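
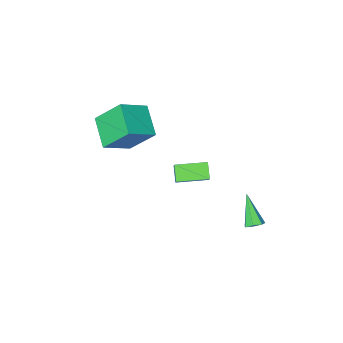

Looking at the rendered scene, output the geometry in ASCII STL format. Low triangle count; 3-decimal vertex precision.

solid 
facet normal -0.879 0.476 0.031
outer loop
vertex -1.866 2.327 2.321
vertex -1.582 2.806 3.016
vertex -1.532 2.981 1.734
endloop
endfacet
facet normal -0.319 -0.538 -0.781
outer loop
vertex -0.118 2.214 1.684
vertex -1.866 2.327 2.321
vertex -1.532 2.981 1.734
endloop
endfacet
facet normal -0.879 0.476 0.031
outer loop
vertex -1.532 2.981 1.734
vertex -1.582 2.806 3.016
vertex -1.248 3.46 2.429
endloop
endfacet
facet normal 0.355 0.696 -0.625
outer loop
vertex -1.248 3.46 2.429
vertex -0.118 2.214 1.684
vertex -1.532 2.981 1.734
endloop
endfacet
facet normal -0.355 -0.696 0.625
outer loop
vertex -1.866 2.327 2.321
vertex -0.168 2.039 2.966
vertex -1.582 2.806 3.016
endloop
endfacet
facet normal -0.319 -0.538 -0.781
outer loop
vertex -0.452 1.56 2.271
vertex -1.866 2.327 2.321
vertex -0.118 2.214 1.684
endloop
endfacet
facet normal -0.355 -0.696 0.625
outer loop
vertex -0.452 1.56 2.271
vertex -0.168 2.039 2.966
vertex -1.866 2.327 2.321
endloop
endfacet
facet normal 0.319 0.538 0.781
outer loop
vertex -1.582 2.806 3.016
vertex -0.168 2.039 2.966
vertex -1.248 3.46 2.429
endloop
endfacet
facet normal 0.355 0.696 -0.625
outer loop
vertex 0.166 2.693 2.379
vertex -0.118 2.214 1.684
vertex -1.248 3.46 2.429
endloop
endfacet
facet normal 0.319 0.538 0.781
outer loop
vertex -1.248 3.46 2.429
vertex -0.168 2.039 2.966
vertex 0.166 2.693 2.379
endloop
endfacet
facet normal 0.879 -0.476 -0.031
outer loop
vertex 0.166 2.693 2.379
vertex -0.452 1.56 2.271
vertex -0.118 2.214 1.684
endloop
endfacet
facet normal 0.879 -0.476 -0.031
outer loop
vertex -0.168 2.039 2.966
vertex -0.452 1.56 2.271
vertex 0.166 2.693 2.379
endloop
endfacet
facet normal -0.438 0.494 0.751
outer loop
vertex -1.372 -2.16 3.407
vertex 0.132 -2.24 4.338
vertex -0.837 -0.58 2.679
endloop
endfacet
facet normal -0.850 0.045 -0.526
outer loop
vertex 0.048 -1.58 1.162
vertex -1.372 -2.16 3.407
vertex -0.837 -0.58 2.679
endloop
endfacet
facet normal -0.438 0.495 0.751
outer loop
vertex -0.837 -0.58 2.679
vertex 0.132 -2.24 4.338
vertex 0.667 -0.661 3.609
endloop
endfacet
facet normal 0.294 0.868 -0.400
outer loop
vertex 0.667 -0.661 3.609
vertex 0.048 -1.58 1.162
vertex -0.837 -0.58 2.679
endloop
endfacet
facet normal -0.294 -0.868 0.401
outer loop
vertex -1.372 -2.16 3.407
vertex 1.017 -3.24 2.821
vertex 0.132 -2.24 4.338
endloop
endfacet
facet normal -0.849 0.045 -0.526
outer loop
vertex -0.487 -3.159 1.891
vertex -1.372 -2.16 3.407
vertex 0.048 -1.58 1.162
endloop
endfacet
facet normal -0.294 -0.868 0.400
outer loop
vertex -0.487 -3.159 1.891
vertex 1.017 -3.24 2.821
vertex -1.372 -2.16 3.407
endloop
endfacet
facet normal 0.850 -0.045 0.525
outer loop
vertex 0.132 -2.24 4.338
vertex 1.017 -3.24 2.821
vertex 0.667 -0.661 3.609
endloop
endfacet
facet normal 0.294 0.868 -0.400
outer loop
vertex 1.552 -1.66 2.093
vertex 0.048 -1.58 1.162
vertex 0.667 -0.661 3.609
endloop
endfacet
facet normal 0.849 -0.045 0.526
outer loop
vertex 0.667 -0.661 3.609
vertex 1.017 -3.24 2.821
vertex 1.552 -1.66 2.093
endloop
endfacet
facet normal 0.438 -0.495 -0.750
outer loop
vertex 1.552 -1.66 2.093
vertex -0.487 -3.159 1.891
vertex 0.048 -1.58 1.162
endloop
endfacet
facet normal 0.438 -0.494 -0.751
outer loop
vertex 1.017 -3.24 2.821
vertex -0.487 -3.159 1.891
vertex 1.552 -1.66 2.093
endloop
endfacet
facet normal 0.194 0.664 -0.723
outer loop
vertex -2.84 4.244 -1.891
vertex -3.185 4.582 -1.673
vertex -2.666 4.533 -1.579
endloop
endfacet
facet normal 0.826 -0.560 0.058
outer loop
vertex -2.84 4.244 -1.891
vertex -2.666 4.533 -1.579
vertex -3.535 3.378 -0.367
endloop
endfacet
facet normal 0.193 0.665 -0.722
outer loop
vertex -2.666 4.533 -1.579
vertex -3.185 4.582 -1.673
vertex -2.883 4.859 -1.337
endloop
endfacet
facet normal 0.783 0.061 0.619
outer loop
vertex -2.666 4.533 -1.579
vertex -2.883 4.859 -1.337
vertex -3.535 3.378 -0.367
endloop
endfacet
facet normal 0.193 0.665 -0.722
outer loop
vertex -2.883 4.859 -1.337
vertex -3.185 4.582 -1.673
vertex -3.327 4.976 -1.348
endloop
endfacet
facet normal 0.113 0.509 0.853
outer loop
vertex -2.883 4.859 -1.337
vertex -3.327 4.976 -1.348
vertex -3.535 3.378 -0.367
endloop
endfacet
facet normal 0.193 0.665 -0.722
outer loop
vertex -3.327 4.976 -1.348
vertex -3.185 4.582 -1.673
vertex -3.665 4.796 -1.604
endloop
endfacet
facet normal -0.679 0.446 0.583
outer loop
vertex -3.327 4.976 -1.348
vertex -3.665 4.796 -1.604
vertex -3.535 3.378 -0.367
endloop
endfacet
facet normal 0.193 0.665 -0.721
outer loop
vertex -3.665 4.796 -1.604
vertex -3.185 4.582 -1.673
vertex -3.641 4.455 -1.912
endloop
endfacet
facet normal -0.997 -0.081 0.012
outer loop
vertex -3.665 4.796 -1.604
vertex -3.641 4.455 -1.912
vertex -3.535 3.378 -0.367
endloop
endfacet
facet normal 0.193 0.665 -0.721
outer loop
vertex -3.641 4.455 -1.912
vertex -3.185 4.582 -1.673
vertex -3.274 4.21 -2.04
endloop
endfacet
facet normal -0.600 -0.675 -0.429
outer loop
vertex -3.641 4.455 -1.912
vertex -3.274 4.21 -2.04
vertex -3.535 3.378 -0.367
endloop
endfacet
facet normal 0.196 0.665 -0.721
outer loop
vertex -3.274 4.21 -2.04
vertex -3.185 4.582 -1.673
vertex -2.84 4.244 -1.891
endloop
endfacet
facet normal 0.210 -0.888 -0.409
outer loop
vertex -3.274 4.21 -2.04
vertex -2.84 4.244 -1.891
vertex -3.535 3.378 -0.367
endloop
endfacet

endsolid


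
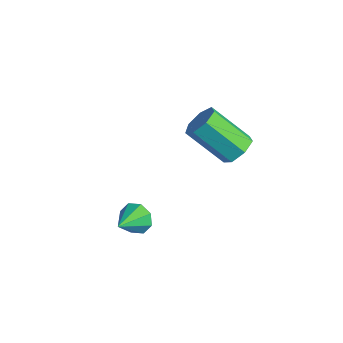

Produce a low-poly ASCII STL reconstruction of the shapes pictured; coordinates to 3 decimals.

solid 
facet normal -0.432 0.801 -0.414
outer loop
vertex 0.984 -2.132 1.111
vertex 0.549 -2.161 1.509
vertex 1.074 -1.892 1.482
endloop
endfacet
facet normal 0.980 -0.121 -0.159
outer loop
vertex 0.984 -2.132 1.111
vertex 1.074 -1.892 1.482
vertex 1.011 -3.019 1.951
endloop
endfacet
facet normal -0.432 0.802 -0.413
outer loop
vertex 1.074 -1.892 1.482
vertex 0.549 -2.161 1.509
vertex 0.856 -1.81 1.869
endloop
endfacet
facet normal 0.875 0.144 0.462
outer loop
vertex 1.074 -1.892 1.482
vertex 0.856 -1.81 1.869
vertex 1.011 -3.019 1.951
endloop
endfacet
facet normal -0.432 0.802 -0.413
outer loop
vertex 0.856 -1.81 1.869
vertex 0.549 -2.161 1.509
vertex 0.459 -1.933 2.045
endloop
endfacet
facet normal 0.374 0.110 0.921
outer loop
vertex 0.856 -1.81 1.869
vertex 0.459 -1.933 2.045
vertex 1.011 -3.019 1.951
endloop
endfacet
facet normal -0.431 0.802 -0.414
outer loop
vertex 0.459 -1.933 2.045
vertex 0.549 -2.161 1.509
vertex 0.114 -2.19 1.906
endloop
endfacet
facet normal -0.234 -0.201 0.951
outer loop
vertex 0.459 -1.933 2.045
vertex 0.114 -2.19 1.906
vertex 1.011 -3.019 1.951
endloop
endfacet
facet normal -0.432 0.801 -0.415
outer loop
vertex 0.114 -2.19 1.906
vertex 0.549 -2.161 1.509
vertex 0.025 -2.43 1.535
endloop
endfacet
facet normal -0.588 -0.607 0.534
outer loop
vertex 0.114 -2.19 1.906
vertex 0.025 -2.43 1.535
vertex 1.011 -3.019 1.951
endloop
endfacet
facet normal -0.432 0.801 -0.414
outer loop
vertex 0.025 -2.43 1.535
vertex 0.549 -2.161 1.509
vertex 0.242 -2.513 1.148
endloop
endfacet
facet normal -0.484 -0.871 -0.085
outer loop
vertex 0.025 -2.43 1.535
vertex 0.242 -2.513 1.148
vertex 1.011 -3.019 1.951
endloop
endfacet
facet normal -0.433 0.801 -0.413
outer loop
vertex 0.242 -2.513 1.148
vertex 0.549 -2.161 1.509
vertex 0.639 -2.389 0.972
endloop
endfacet
facet normal 0.019 -0.837 -0.546
outer loop
vertex 0.242 -2.513 1.148
vertex 0.639 -2.389 0.972
vertex 1.011 -3.019 1.951
endloop
endfacet
facet normal -0.431 0.802 -0.413
outer loop
vertex 0.639 -2.389 0.972
vertex 0.549 -2.161 1.509
vertex 0.984 -2.132 1.111
endloop
endfacet
facet normal 0.625 -0.527 -0.576
outer loop
vertex 0.639 -2.389 0.972
vertex 0.984 -2.132 1.111
vertex 1.011 -3.019 1.951
endloop
endfacet
facet normal 0.537 0.510 -0.672
outer loop
vertex 0.498 2.004 3.413
vertex 0.267 1.624 2.94
vertex 0.022 2.181 3.167
endloop
endfacet
facet normal -0.012 0.801 0.599
outer loop
vertex 0.498 2.004 3.413
vertex 0.022 2.181 3.167
vertex -0.417 1.137 4.554
endloop
endfacet
facet normal -0.012 0.801 0.599
outer loop
vertex -0.417 1.137 4.554
vertex 0.022 2.181 3.167
vertex -0.892 1.314 4.308
endloop
endfacet
facet normal -0.538 -0.510 0.671
outer loop
vertex -0.417 1.137 4.554
vertex -0.892 1.314 4.308
vertex -0.647 0.756 4.08
endloop
endfacet
facet normal 0.538 0.510 -0.671
outer loop
vertex 0.022 2.181 3.167
vertex 0.267 1.624 2.94
vertex -0.269 1.938 2.749
endloop
endfacet
facet normal -0.667 0.744 0.031
outer loop
vertex 0.022 2.181 3.167
vertex -0.269 1.938 2.749
vertex -0.892 1.314 4.308
endloop
endfacet
facet normal -0.667 0.744 0.031
outer loop
vertex -0.892 1.314 4.308
vertex -0.269 1.938 2.749
vertex -1.183 1.071 3.89
endloop
endfacet
facet normal -0.538 -0.510 0.671
outer loop
vertex -0.892 1.314 4.308
vertex -1.183 1.071 3.89
vertex -0.647 0.756 4.08
endloop
endfacet
facet normal 0.538 0.511 -0.671
outer loop
vertex -0.269 1.938 2.749
vertex 0.267 1.624 2.94
vertex -0.156 1.459 2.475
endloop
endfacet
facet normal -0.819 0.127 -0.560
outer loop
vertex -0.269 1.938 2.749
vertex -0.156 1.459 2.475
vertex -1.183 1.071 3.89
endloop
endfacet
facet normal -0.819 0.128 -0.559
outer loop
vertex -1.183 1.071 3.89
vertex -0.156 1.459 2.475
vertex -1.071 0.591 3.616
endloop
endfacet
facet normal -0.537 -0.509 0.672
outer loop
vertex -1.183 1.071 3.89
vertex -1.071 0.591 3.616
vertex -0.647 0.756 4.08
endloop
endfacet
facet normal 0.538 0.510 -0.671
outer loop
vertex -0.156 1.459 2.475
vertex 0.267 1.624 2.94
vertex 0.275 1.103 2.55
endloop
endfacet
facet normal -0.356 -0.584 -0.730
outer loop
vertex -0.156 1.459 2.475
vertex 0.275 1.103 2.55
vertex -1.071 0.591 3.616
endloop
endfacet
facet normal -0.355 -0.586 -0.729
outer loop
vertex -1.071 0.591 3.616
vertex 0.275 1.103 2.55
vertex -0.639 0.236 3.691
endloop
endfacet
facet normal -0.536 -0.511 0.672
outer loop
vertex -1.071 0.591 3.616
vertex -0.639 0.236 3.691
vertex -0.647 0.756 4.08
endloop
endfacet
facet normal 0.538 0.510 -0.671
outer loop
vertex 0.275 1.103 2.55
vertex 0.267 1.624 2.94
vertex 0.701 1.139 2.919
endloop
endfacet
facet normal 0.376 -0.858 -0.350
outer loop
vertex 0.275 1.103 2.55
vertex 0.701 1.139 2.919
vertex -0.639 0.236 3.691
endloop
endfacet
facet normal 0.376 -0.858 -0.350
outer loop
vertex -0.639 0.236 3.691
vertex 0.701 1.139 2.919
vertex -0.214 0.272 4.06
endloop
endfacet
facet normal -0.539 -0.510 0.670
outer loop
vertex -0.639 0.236 3.691
vertex -0.214 0.272 4.06
vertex -0.647 0.756 4.08
endloop
endfacet
facet normal 0.538 0.510 -0.671
outer loop
vertex 0.701 1.139 2.919
vertex 0.267 1.624 2.94
vertex 0.8 1.54 3.303
endloop
endfacet
facet normal 0.824 -0.484 0.293
outer loop
vertex 0.701 1.139 2.919
vertex 0.8 1.54 3.303
vertex -0.214 0.272 4.06
endloop
endfacet
facet normal 0.824 -0.484 0.293
outer loop
vertex -0.214 0.272 4.06
vertex 0.8 1.54 3.303
vertex -0.115 0.673 4.444
endloop
endfacet
facet normal -0.539 -0.510 0.671
outer loop
vertex -0.214 0.272 4.06
vertex -0.115 0.673 4.444
vertex -0.647 0.756 4.08
endloop
endfacet
facet normal 0.538 0.509 -0.672
outer loop
vertex 0.8 1.54 3.303
vertex 0.267 1.624 2.94
vertex 0.498 2.004 3.413
endloop
endfacet
facet normal 0.651 0.254 0.715
outer loop
vertex 0.8 1.54 3.303
vertex 0.498 2.004 3.413
vertex -0.115 0.673 4.444
endloop
endfacet
facet normal 0.651 0.254 0.715
outer loop
vertex -0.115 0.673 4.444
vertex 0.498 2.004 3.413
vertex -0.417 1.137 4.554
endloop
endfacet
facet normal -0.539 -0.510 0.671
outer loop
vertex -0.115 0.673 4.444
vertex -0.417 1.137 4.554
vertex -0.647 0.756 4.08
endloop
endfacet

endsolid


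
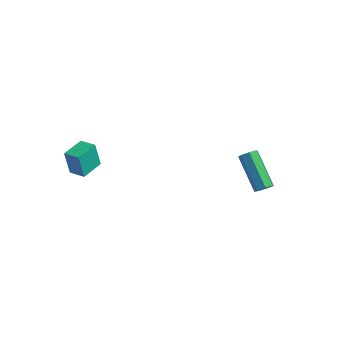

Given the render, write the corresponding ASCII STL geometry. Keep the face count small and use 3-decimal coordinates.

solid 
facet normal 0.670 -0.433 -0.603
outer loop
vertex 3.467 2.686 0.117
vertex 3.279 2.937 -0.272
vertex 3.647 3.073 0.039
endloop
endfacet
facet normal 0.617 -0.131 0.776
outer loop
vertex 3.467 2.686 0.117
vertex 3.647 3.073 0.039
vertex 2.07 3.591 1.38
endloop
endfacet
facet normal 0.617 -0.129 0.776
outer loop
vertex 2.07 3.591 1.38
vertex 3.647 3.073 0.039
vertex 2.249 3.978 1.302
endloop
endfacet
facet normal -0.669 0.431 0.606
outer loop
vertex 2.07 3.591 1.38
vertex 2.249 3.978 1.302
vertex 1.881 3.843 0.992
endloop
endfacet
facet normal 0.670 -0.432 -0.604
outer loop
vertex 3.647 3.073 0.039
vertex 3.279 2.937 -0.272
vertex 3.549 3.358 -0.274
endloop
endfacet
facet normal 0.708 0.618 0.341
outer loop
vertex 3.647 3.073 0.039
vertex 3.549 3.358 -0.274
vertex 2.249 3.978 1.302
endloop
endfacet
facet normal 0.709 0.617 0.342
outer loop
vertex 2.249 3.978 1.302
vertex 3.549 3.358 -0.274
vertex 2.152 4.263 0.989
endloop
endfacet
facet normal -0.668 0.435 0.603
outer loop
vertex 2.249 3.978 1.302
vertex 2.152 4.263 0.989
vertex 1.881 3.843 0.992
endloop
endfacet
facet normal 0.669 -0.432 -0.605
outer loop
vertex 3.549 3.358 -0.274
vertex 3.279 2.937 -0.272
vertex 3.248 3.326 -0.584
endloop
endfacet
facet normal 0.265 0.898 -0.350
outer loop
vertex 3.549 3.358 -0.274
vertex 3.248 3.326 -0.584
vertex 2.152 4.263 0.989
endloop
endfacet
facet normal 0.267 0.898 -0.349
outer loop
vertex 2.152 4.263 0.989
vertex 3.248 3.326 -0.584
vertex 1.851 4.232 0.679
endloop
endfacet
facet normal -0.667 0.435 0.605
outer loop
vertex 2.152 4.263 0.989
vertex 1.851 4.232 0.679
vertex 1.881 3.843 0.992
endloop
endfacet
facet normal 0.668 -0.433 -0.606
outer loop
vertex 3.248 3.326 -0.584
vertex 3.279 2.937 -0.272
vertex 2.97 3.002 -0.659
endloop
endfacet
facet normal -0.377 0.503 -0.778
outer loop
vertex 3.248 3.326 -0.584
vertex 2.97 3.002 -0.659
vertex 1.851 4.232 0.679
endloop
endfacet
facet normal -0.377 0.503 -0.778
outer loop
vertex 1.851 4.232 0.679
vertex 2.97 3.002 -0.659
vertex 1.572 3.907 0.604
endloop
endfacet
facet normal -0.668 0.434 0.604
outer loop
vertex 1.851 4.232 0.679
vertex 1.572 3.907 0.604
vertex 1.881 3.843 0.992
endloop
endfacet
facet normal 0.667 -0.434 -0.605
outer loop
vertex 2.97 3.002 -0.659
vertex 3.279 2.937 -0.272
vertex 2.924 2.629 -0.442
endloop
endfacet
facet normal -0.736 -0.270 -0.621
outer loop
vertex 2.97 3.002 -0.659
vertex 2.924 2.629 -0.442
vertex 1.572 3.907 0.604
endloop
endfacet
facet normal -0.736 -0.272 -0.620
outer loop
vertex 1.572 3.907 0.604
vertex 2.924 2.629 -0.442
vertex 1.527 3.534 0.821
endloop
endfacet
facet normal -0.669 0.432 0.604
outer loop
vertex 1.572 3.907 0.604
vertex 1.527 3.534 0.821
vertex 1.881 3.843 0.992
endloop
endfacet
facet normal 0.667 -0.434 -0.606
outer loop
vertex 2.924 2.629 -0.442
vertex 3.279 2.937 -0.272
vertex 3.146 2.488 -0.097
endloop
endfacet
facet normal -0.541 -0.841 0.004
outer loop
vertex 2.924 2.629 -0.442
vertex 3.146 2.488 -0.097
vertex 1.527 3.534 0.821
endloop
endfacet
facet normal -0.541 -0.841 0.005
outer loop
vertex 1.527 3.534 0.821
vertex 3.146 2.488 -0.097
vertex 1.748 3.394 1.166
endloop
endfacet
facet normal -0.669 0.432 0.604
outer loop
vertex 1.527 3.534 0.821
vertex 1.748 3.394 1.166
vertex 1.881 3.843 0.992
endloop
endfacet
facet normal 0.670 -0.433 -0.603
outer loop
vertex 3.146 2.488 -0.097
vertex 3.279 2.937 -0.272
vertex 3.467 2.686 0.117
endloop
endfacet
facet normal 0.062 -0.777 0.626
outer loop
vertex 3.146 2.488 -0.097
vertex 3.467 2.686 0.117
vertex 1.748 3.394 1.166
endloop
endfacet
facet normal 0.061 -0.778 0.625
outer loop
vertex 1.748 3.394 1.166
vertex 3.467 2.686 0.117
vertex 2.07 3.591 1.38
endloop
endfacet
facet normal -0.667 0.433 0.606
outer loop
vertex 1.748 3.394 1.166
vertex 2.07 3.591 1.38
vertex 1.881 3.843 0.992
endloop
endfacet
facet normal -0.974 0.105 -0.202
outer loop
vertex -4.134 -2.627 3.322
vertex -4.012 -1.433 3.357
vertex -3.865 -2.617 2.03
endloop
endfacet
facet normal -0.101 -0.994 -0.029
outer loop
vertex -3.028 -2.707 2.203
vertex -4.134 -2.627 3.322
vertex -3.865 -2.617 2.03
endloop
endfacet
facet normal -0.974 0.105 -0.201
outer loop
vertex -3.865 -2.617 2.03
vertex -4.012 -1.433 3.357
vertex -3.744 -1.424 2.064
endloop
endfacet
facet normal 0.203 0.007 -0.979
outer loop
vertex -3.744 -1.424 2.064
vertex -3.028 -2.707 2.203
vertex -3.865 -2.617 2.03
endloop
endfacet
facet normal -0.203 -0.008 0.979
outer loop
vertex -4.134 -2.627 3.322
vertex -3.175 -1.523 3.53
vertex -4.012 -1.433 3.357
endloop
endfacet
facet normal -0.100 -0.995 -0.028
outer loop
vertex -3.296 -2.716 3.496
vertex -4.134 -2.627 3.322
vertex -3.028 -2.707 2.203
endloop
endfacet
facet normal -0.204 -0.007 0.979
outer loop
vertex -3.296 -2.716 3.496
vertex -3.175 -1.523 3.53
vertex -4.134 -2.627 3.322
endloop
endfacet
facet normal 0.101 0.994 0.028
outer loop
vertex -4.012 -1.433 3.357
vertex -3.175 -1.523 3.53
vertex -3.744 -1.424 2.064
endloop
endfacet
facet normal 0.204 0.008 -0.979
outer loop
vertex -2.906 -1.513 2.238
vertex -3.028 -2.707 2.203
vertex -3.744 -1.424 2.064
endloop
endfacet
facet normal 0.100 0.995 0.028
outer loop
vertex -3.744 -1.424 2.064
vertex -3.175 -1.523 3.53
vertex -2.906 -1.513 2.238
endloop
endfacet
facet normal 0.974 -0.105 0.201
outer loop
vertex -2.906 -1.513 2.238
vertex -3.296 -2.716 3.496
vertex -3.028 -2.707 2.203
endloop
endfacet
facet normal 0.974 -0.105 0.202
outer loop
vertex -3.175 -1.523 3.53
vertex -3.296 -2.716 3.496
vertex -2.906 -1.513 2.238
endloop
endfacet

endsolid


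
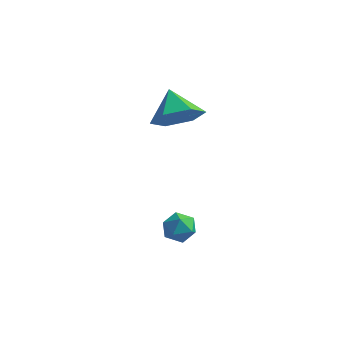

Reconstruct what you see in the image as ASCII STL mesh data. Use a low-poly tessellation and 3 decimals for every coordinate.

solid 
facet normal -0.588 0.797 0.138
outer loop
vertex 2.072 -0.371 -3.71
vertex 1.52 -0.774 -3.737
vertex 1.826 -0.652 -3.138
endloop
endfacet
facet normal 0.043 0.889 0.455
outer loop
vertex 2.072 -0.371 -3.71
vertex 1.826 -0.652 -3.138
vertex 2.5 -0.63 -3.245
endloop
endfacet
facet normal 0.551 0.834 -0.043
outer loop
vertex 2.072 -0.371 -3.71
vertex 2.5 -0.63 -3.245
vertex 2.612 -0.738 -3.911
endloop
endfacet
facet normal 0.232 0.707 -0.668
outer loop
vertex 2.072 -0.371 -3.71
vertex 2.612 -0.738 -3.911
vertex 2.006 -0.827 -4.215
endloop
endfacet
facet normal -0.472 0.684 -0.556
outer loop
vertex 2.072 -0.371 -3.71
vertex 2.006 -0.827 -4.215
vertex 1.52 -0.774 -3.737
endloop
endfacet
facet normal 0.135 0.358 0.924
outer loop
vertex 2.5 -0.63 -3.245
vertex 1.826 -0.652 -3.138
vertex 2.214 -1.193 -2.985
endloop
endfacet
facet normal -0.887 0.209 0.411
outer loop
vertex 1.826 -0.652 -3.138
vertex 1.52 -0.774 -3.737
vertex 1.608 -1.282 -3.289
endloop
endfacet
facet normal -0.700 0.026 -0.714
outer loop
vertex 1.52 -0.774 -3.737
vertex 2.006 -0.827 -4.215
vertex 1.72 -1.39 -3.955
endloop
endfacet
facet normal 0.440 0.062 -0.896
outer loop
vertex 2.006 -0.827 -4.215
vertex 2.612 -0.738 -3.911
vertex 2.394 -1.368 -4.062
endloop
endfacet
facet normal 0.956 0.269 0.117
outer loop
vertex 2.612 -0.738 -3.911
vertex 2.5 -0.63 -3.245
vertex 2.7 -1.246 -3.463
endloop
endfacet
facet normal -0.232 -0.707 0.668
outer loop
vertex 2.148 -1.649 -3.49
vertex 2.214 -1.193 -2.985
vertex 1.608 -1.282 -3.289
endloop
endfacet
facet normal -0.551 -0.834 0.043
outer loop
vertex 2.148 -1.649 -3.49
vertex 1.608 -1.282 -3.289
vertex 1.72 -1.39 -3.955
endloop
endfacet
facet normal -0.043 -0.889 -0.455
outer loop
vertex 2.148 -1.649 -3.49
vertex 1.72 -1.39 -3.955
vertex 2.394 -1.368 -4.062
endloop
endfacet
facet normal 0.588 -0.797 -0.138
outer loop
vertex 2.148 -1.649 -3.49
vertex 2.394 -1.368 -4.062
vertex 2.7 -1.246 -3.463
endloop
endfacet
facet normal 0.472 -0.684 0.556
outer loop
vertex 2.148 -1.649 -3.49
vertex 2.7 -1.246 -3.463
vertex 2.214 -1.193 -2.985
endloop
endfacet
facet normal -0.440 -0.062 0.896
outer loop
vertex 1.608 -1.282 -3.289
vertex 2.214 -1.193 -2.985
vertex 1.826 -0.652 -3.138
endloop
endfacet
facet normal -0.956 -0.269 -0.117
outer loop
vertex 1.72 -1.39 -3.955
vertex 1.608 -1.282 -3.289
vertex 1.52 -0.774 -3.737
endloop
endfacet
facet normal -0.135 -0.358 -0.924
outer loop
vertex 2.394 -1.368 -4.062
vertex 1.72 -1.39 -3.955
vertex 2.006 -0.827 -4.215
endloop
endfacet
facet normal 0.887 -0.209 -0.411
outer loop
vertex 2.7 -1.246 -3.463
vertex 2.394 -1.368 -4.062
vertex 2.612 -0.738 -3.911
endloop
endfacet
facet normal 0.700 -0.026 0.714
outer loop
vertex 2.214 -1.193 -2.985
vertex 2.7 -1.246 -3.463
vertex 2.5 -0.63 -3.245
endloop
endfacet
facet normal 0.523 -0.611 -0.595
outer loop
vertex 0.777 3.26 -0.543
vertex 0.146 3.522 -1.367
vertex 1.032 4.089 -1.17
endloop
endfacet
facet normal 0.395 0.474 0.787
outer loop
vertex 0.777 3.26 -0.543
vertex 1.032 4.089 -1.17
vertex -0.586 4.378 -0.533
endloop
endfacet
facet normal 0.523 -0.610 -0.595
outer loop
vertex 1.032 4.089 -1.17
vertex 0.146 3.522 -1.367
vertex 0.401 4.351 -1.993
endloop
endfacet
facet normal 0.225 0.965 0.134
outer loop
vertex 1.032 4.089 -1.17
vertex 0.401 4.351 -1.993
vertex -0.586 4.378 -0.533
endloop
endfacet
facet normal 0.522 -0.610 -0.596
outer loop
vertex 0.401 4.351 -1.993
vertex 0.146 3.522 -1.367
vertex -0.485 3.785 -2.19
endloop
endfacet
facet normal -0.457 0.828 -0.324
outer loop
vertex 0.401 4.351 -1.993
vertex -0.485 3.785 -2.19
vertex -0.586 4.378 -0.533
endloop
endfacet
facet normal 0.522 -0.611 -0.595
outer loop
vertex -0.485 3.785 -2.19
vertex 0.146 3.522 -1.367
vertex -0.741 2.956 -1.563
endloop
endfacet
facet normal -0.971 0.201 -0.131
outer loop
vertex -0.485 3.785 -2.19
vertex -0.741 2.956 -1.563
vertex -0.586 4.378 -0.533
endloop
endfacet
facet normal 0.522 -0.612 -0.595
outer loop
vertex -0.741 2.956 -1.563
vertex 0.146 3.522 -1.367
vertex -0.11 2.694 -0.74
endloop
endfacet
facet normal -0.802 -0.291 0.522
outer loop
vertex -0.741 2.956 -1.563
vertex -0.11 2.694 -0.74
vertex -0.586 4.378 -0.533
endloop
endfacet
facet normal 0.522 -0.612 -0.594
outer loop
vertex -0.11 2.694 -0.74
vertex 0.146 3.522 -1.367
vertex 0.777 3.26 -0.543
endloop
endfacet
facet normal -0.119 -0.154 0.981
outer loop
vertex -0.11 2.694 -0.74
vertex 0.777 3.26 -0.543
vertex -0.586 4.378 -0.533
endloop
endfacet

endsolid


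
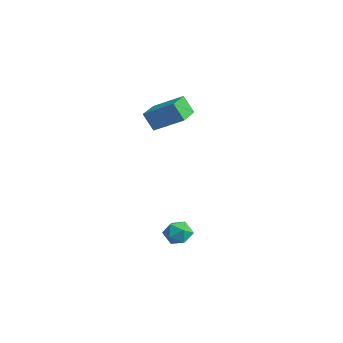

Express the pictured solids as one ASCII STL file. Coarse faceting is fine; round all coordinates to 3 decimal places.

solid 
facet normal -0.697 0.715 -0.052
outer loop
vertex -4.528 -0.822 3.373
vertex -3.36 0.383 4.307
vertex -4.052 -0.437 2.283
endloop
endfacet
facet normal -0.608 -0.627 -0.487
outer loop
vertex -2.84 -1.683 2.373
vertex -4.528 -0.822 3.373
vertex -4.052 -0.437 2.283
endloop
endfacet
facet normal -0.696 0.716 -0.052
outer loop
vertex -4.052 -0.437 2.283
vertex -3.36 0.383 4.307
vertex -2.884 0.767 3.217
endloop
endfacet
facet normal 0.381 0.307 -0.872
outer loop
vertex -2.884 0.767 3.217
vertex -2.84 -1.683 2.373
vertex -4.052 -0.437 2.283
endloop
endfacet
facet normal -0.381 -0.307 0.872
outer loop
vertex -4.528 -0.822 3.373
vertex -2.148 -0.863 4.397
vertex -3.36 0.383 4.307
endloop
endfacet
facet normal -0.608 -0.627 -0.487
outer loop
vertex -3.316 -2.067 3.463
vertex -4.528 -0.822 3.373
vertex -2.84 -1.683 2.373
endloop
endfacet
facet normal -0.381 -0.307 0.872
outer loop
vertex -3.316 -2.067 3.463
vertex -2.148 -0.863 4.397
vertex -4.528 -0.822 3.373
endloop
endfacet
facet normal 0.608 0.627 0.487
outer loop
vertex -3.36 0.383 4.307
vertex -2.148 -0.863 4.397
vertex -2.884 0.767 3.217
endloop
endfacet
facet normal 0.380 0.307 -0.872
outer loop
vertex -1.672 -0.478 3.307
vertex -2.84 -1.683 2.373
vertex -2.884 0.767 3.217
endloop
endfacet
facet normal 0.608 0.627 0.487
outer loop
vertex -2.884 0.767 3.217
vertex -2.148 -0.863 4.397
vertex -1.672 -0.478 3.307
endloop
endfacet
facet normal 0.697 -0.716 0.052
outer loop
vertex -1.672 -0.478 3.307
vertex -3.316 -2.067 3.463
vertex -2.84 -1.683 2.373
endloop
endfacet
facet normal 0.697 -0.716 0.051
outer loop
vertex -2.148 -0.863 4.397
vertex -3.316 -2.067 3.463
vertex -1.672 -0.478 3.307
endloop
endfacet
facet normal 0.007 0.935 0.355
outer loop
vertex 0.083 -1.289 -3.739
vertex 0.458 -1.567 -3.014
vertex 0.943 -1.317 -3.682
endloop
endfacet
facet normal 0.054 0.933 -0.356
outer loop
vertex 0.083 -1.289 -3.739
vertex 0.943 -1.317 -3.682
vertex 0.55 -1.571 -4.407
endloop
endfacet
facet normal -0.520 0.594 -0.614
outer loop
vertex 0.083 -1.289 -3.739
vertex 0.55 -1.571 -4.407
vertex -0.177 -1.979 -4.186
endloop
endfacet
facet normal -0.920 0.387 -0.062
outer loop
vertex 0.083 -1.289 -3.739
vertex -0.177 -1.979 -4.186
vertex -0.234 -1.976 -3.326
endloop
endfacet
facet normal -0.595 0.598 0.537
outer loop
vertex 0.083 -1.289 -3.739
vertex -0.234 -1.976 -3.326
vertex 0.458 -1.567 -3.014
endloop
endfacet
facet normal 0.633 0.556 -0.538
outer loop
vertex 0.55 -1.571 -4.407
vertex 0.943 -1.317 -3.682
vertex 1.214 -2.024 -4.094
endloop
endfacet
facet normal 0.557 0.560 0.614
outer loop
vertex 0.943 -1.317 -3.682
vertex 0.458 -1.567 -3.014
vertex 1.157 -2.021 -3.234
endloop
endfacet
facet normal -0.418 0.015 0.908
outer loop
vertex 0.458 -1.567 -3.014
vertex -0.234 -1.976 -3.326
vertex 0.43 -2.429 -3.013
endloop
endfacet
facet normal -0.943 -0.326 -0.061
outer loop
vertex -0.234 -1.976 -3.326
vertex -0.177 -1.979 -4.186
vertex 0.037 -2.683 -3.738
endloop
endfacet
facet normal -0.295 0.008 -0.955
outer loop
vertex -0.177 -1.979 -4.186
vertex 0.55 -1.571 -4.407
vertex 0.522 -2.433 -4.406
endloop
endfacet
facet normal 0.920 -0.387 0.062
outer loop
vertex 0.897 -2.711 -3.681
vertex 1.214 -2.024 -4.094
vertex 1.157 -2.021 -3.234
endloop
endfacet
facet normal 0.520 -0.594 0.614
outer loop
vertex 0.897 -2.711 -3.681
vertex 1.157 -2.021 -3.234
vertex 0.43 -2.429 -3.013
endloop
endfacet
facet normal -0.054 -0.933 0.356
outer loop
vertex 0.897 -2.711 -3.681
vertex 0.43 -2.429 -3.013
vertex 0.037 -2.683 -3.738
endloop
endfacet
facet normal -0.007 -0.935 -0.355
outer loop
vertex 0.897 -2.711 -3.681
vertex 0.037 -2.683 -3.738
vertex 0.522 -2.433 -4.406
endloop
endfacet
facet normal 0.595 -0.598 -0.537
outer loop
vertex 0.897 -2.711 -3.681
vertex 0.522 -2.433 -4.406
vertex 1.214 -2.024 -4.094
endloop
endfacet
facet normal 0.943 0.326 0.061
outer loop
vertex 1.157 -2.021 -3.234
vertex 1.214 -2.024 -4.094
vertex 0.943 -1.317 -3.682
endloop
endfacet
facet normal 0.295 -0.008 0.955
outer loop
vertex 0.43 -2.429 -3.013
vertex 1.157 -2.021 -3.234
vertex 0.458 -1.567 -3.014
endloop
endfacet
facet normal -0.633 -0.556 0.538
outer loop
vertex 0.037 -2.683 -3.738
vertex 0.43 -2.429 -3.013
vertex -0.234 -1.976 -3.326
endloop
endfacet
facet normal -0.557 -0.560 -0.614
outer loop
vertex 0.522 -2.433 -4.406
vertex 0.037 -2.683 -3.738
vertex -0.177 -1.979 -4.186
endloop
endfacet
facet normal 0.418 -0.015 -0.908
outer loop
vertex 1.214 -2.024 -4.094
vertex 0.522 -2.433 -4.406
vertex 0.55 -1.571 -4.407
endloop
endfacet

endsolid


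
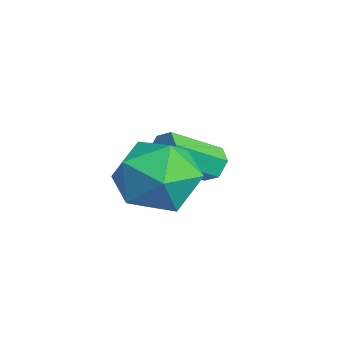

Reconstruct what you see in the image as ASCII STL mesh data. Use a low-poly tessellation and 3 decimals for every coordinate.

solid 
facet normal -0.912 0.299 0.281
outer loop
vertex -1.367 -3.31 2.073
vertex -1.156 -3.669 3.14
vertex -0.898 -2.595 2.836
endloop
endfacet
facet normal -0.664 0.704 -0.252
outer loop
vertex -1.367 -3.31 2.073
vertex -0.898 -2.595 2.836
vertex -0.511 -2.616 1.757
endloop
endfacet
facet normal -0.523 0.278 -0.806
outer loop
vertex -1.367 -3.31 2.073
vertex -0.511 -2.616 1.757
vertex -0.53 -3.703 1.395
endloop
endfacet
facet normal -0.683 -0.392 -0.616
outer loop
vertex -1.367 -3.31 2.073
vertex -0.53 -3.703 1.395
vertex -0.928 -4.354 2.25
endloop
endfacet
facet normal -0.924 -0.379 0.055
outer loop
vertex -1.367 -3.31 2.073
vertex -0.928 -4.354 2.25
vertex -1.156 -3.669 3.14
endloop
endfacet
facet normal -0.050 0.998 -0.037
outer loop
vertex -0.511 -2.616 1.757
vertex -0.898 -2.595 2.836
vertex 0.228 -2.546 2.63
endloop
endfacet
facet normal -0.452 0.342 0.824
outer loop
vertex -0.898 -2.595 2.836
vertex -1.156 -3.669 3.14
vertex -0.17 -3.197 3.485
endloop
endfacet
facet normal -0.471 -0.753 0.459
outer loop
vertex -1.156 -3.669 3.14
vertex -0.928 -4.354 2.25
vertex -0.189 -4.284 3.123
endloop
endfacet
facet normal -0.081 -0.774 -0.627
outer loop
vertex -0.928 -4.354 2.25
vertex -0.53 -3.703 1.395
vertex 0.198 -4.305 2.044
endloop
endfacet
facet normal 0.179 0.308 -0.934
outer loop
vertex -0.53 -3.703 1.395
vertex -0.511 -2.616 1.757
vertex 0.456 -3.231 1.74
endloop
endfacet
facet normal 0.683 0.392 0.616
outer loop
vertex 0.667 -3.59 2.807
vertex 0.228 -2.546 2.63
vertex -0.17 -3.197 3.485
endloop
endfacet
facet normal 0.523 -0.278 0.806
outer loop
vertex 0.667 -3.59 2.807
vertex -0.17 -3.197 3.485
vertex -0.189 -4.284 3.123
endloop
endfacet
facet normal 0.664 -0.704 0.252
outer loop
vertex 0.667 -3.59 2.807
vertex -0.189 -4.284 3.123
vertex 0.198 -4.305 2.044
endloop
endfacet
facet normal 0.912 -0.299 -0.281
outer loop
vertex 0.667 -3.59 2.807
vertex 0.198 -4.305 2.044
vertex 0.456 -3.231 1.74
endloop
endfacet
facet normal 0.924 0.379 -0.055
outer loop
vertex 0.667 -3.59 2.807
vertex 0.456 -3.231 1.74
vertex 0.228 -2.546 2.63
endloop
endfacet
facet normal 0.081 0.774 0.627
outer loop
vertex -0.17 -3.197 3.485
vertex 0.228 -2.546 2.63
vertex -0.898 -2.595 2.836
endloop
endfacet
facet normal -0.179 -0.308 0.934
outer loop
vertex -0.189 -4.284 3.123
vertex -0.17 -3.197 3.485
vertex -1.156 -3.669 3.14
endloop
endfacet
facet normal 0.050 -0.998 0.037
outer loop
vertex 0.198 -4.305 2.044
vertex -0.189 -4.284 3.123
vertex -0.928 -4.354 2.25
endloop
endfacet
facet normal 0.452 -0.342 -0.824
outer loop
vertex 0.456 -3.231 1.74
vertex 0.198 -4.305 2.044
vertex -0.53 -3.703 1.395
endloop
endfacet
facet normal 0.471 0.753 -0.459
outer loop
vertex 0.228 -2.546 2.63
vertex 0.456 -3.231 1.74
vertex -0.511 -2.616 1.757
endloop
endfacet
facet normal -0.112 0.834 -0.540
outer loop
vertex -2.131 -1.463 1.045
vertex -2.64 -1.437 1.191
vertex -2.267 -1.198 1.483
endloop
endfacet
facet normal 0.960 0.232 0.158
outer loop
vertex -2.131 -1.463 1.045
vertex -2.267 -1.198 1.483
vertex -1.952 -2.789 1.902
endloop
endfacet
facet normal 0.960 0.232 0.158
outer loop
vertex -1.952 -2.789 1.902
vertex -2.267 -1.198 1.483
vertex -2.088 -2.525 2.341
endloop
endfacet
facet normal 0.113 -0.836 0.537
outer loop
vertex -1.952 -2.789 1.902
vertex -2.088 -2.525 2.341
vertex -2.46 -2.763 2.049
endloop
endfacet
facet normal -0.113 0.835 -0.539
outer loop
vertex -2.267 -1.198 1.483
vertex -2.64 -1.437 1.191
vertex -2.776 -1.172 1.63
endloop
endfacet
facet normal 0.258 0.549 0.795
outer loop
vertex -2.267 -1.198 1.483
vertex -2.776 -1.172 1.63
vertex -2.088 -2.525 2.341
endloop
endfacet
facet normal 0.256 0.549 0.796
outer loop
vertex -2.088 -2.525 2.341
vertex -2.776 -1.172 1.63
vertex -2.597 -2.499 2.487
endloop
endfacet
facet normal 0.112 -0.835 0.538
outer loop
vertex -2.088 -2.525 2.341
vertex -2.597 -2.499 2.487
vertex -2.46 -2.763 2.049
endloop
endfacet
facet normal -0.113 0.835 -0.539
outer loop
vertex -2.776 -1.172 1.63
vertex -2.64 -1.437 1.191
vertex -3.148 -1.411 1.338
endloop
endfacet
facet normal -0.703 0.316 0.637
outer loop
vertex -2.776 -1.172 1.63
vertex -3.148 -1.411 1.338
vertex -2.597 -2.499 2.487
endloop
endfacet
facet normal -0.703 0.317 0.637
outer loop
vertex -2.597 -2.499 2.487
vertex -3.148 -1.411 1.338
vertex -2.969 -2.737 2.195
endloop
endfacet
facet normal 0.112 -0.835 0.538
outer loop
vertex -2.597 -2.499 2.487
vertex -2.969 -2.737 2.195
vertex -2.46 -2.763 2.049
endloop
endfacet
facet normal -0.113 0.836 -0.537
outer loop
vertex -3.148 -1.411 1.338
vertex -2.64 -1.437 1.191
vertex -3.012 -1.675 0.899
endloop
endfacet
facet normal -0.960 -0.232 -0.158
outer loop
vertex -3.148 -1.411 1.338
vertex -3.012 -1.675 0.899
vertex -2.969 -2.737 2.195
endloop
endfacet
facet normal -0.960 -0.232 -0.158
outer loop
vertex -2.969 -2.737 2.195
vertex -3.012 -1.675 0.899
vertex -2.833 -3.002 1.757
endloop
endfacet
facet normal 0.112 -0.834 0.540
outer loop
vertex -2.969 -2.737 2.195
vertex -2.833 -3.002 1.757
vertex -2.46 -2.763 2.049
endloop
endfacet
facet normal -0.112 0.835 -0.538
outer loop
vertex -3.012 -1.675 0.899
vertex -2.64 -1.437 1.191
vertex -2.503 -1.701 0.753
endloop
endfacet
facet normal -0.256 -0.549 -0.796
outer loop
vertex -3.012 -1.675 0.899
vertex -2.503 -1.701 0.753
vertex -2.833 -3.002 1.757
endloop
endfacet
facet normal -0.258 -0.548 -0.795
outer loop
vertex -2.833 -3.002 1.757
vertex -2.503 -1.701 0.753
vertex -2.324 -3.028 1.61
endloop
endfacet
facet normal 0.113 -0.835 0.539
outer loop
vertex -2.833 -3.002 1.757
vertex -2.324 -3.028 1.61
vertex -2.46 -2.763 2.049
endloop
endfacet
facet normal -0.112 0.835 -0.538
outer loop
vertex -2.503 -1.701 0.753
vertex -2.64 -1.437 1.191
vertex -2.131 -1.463 1.045
endloop
endfacet
facet normal 0.703 -0.317 -0.637
outer loop
vertex -2.503 -1.701 0.753
vertex -2.131 -1.463 1.045
vertex -2.324 -3.028 1.61
endloop
endfacet
facet normal 0.703 -0.317 -0.637
outer loop
vertex -2.324 -3.028 1.61
vertex -2.131 -1.463 1.045
vertex -1.952 -2.789 1.902
endloop
endfacet
facet normal 0.113 -0.835 0.539
outer loop
vertex -2.324 -3.028 1.61
vertex -1.952 -2.789 1.902
vertex -2.46 -2.763 2.049
endloop
endfacet

endsolid


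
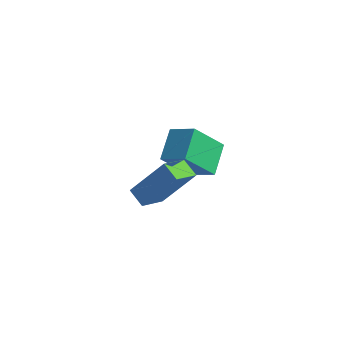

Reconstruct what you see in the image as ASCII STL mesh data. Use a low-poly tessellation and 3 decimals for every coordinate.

solid 
facet normal -0.859 0.063 -0.508
outer loop
vertex -1.71 0.975 -1.227
vertex -1.996 2.466 -0.557
vertex -0.698 1.887 -2.825
endloop
endfacet
facet normal 0.172 -0.899 -0.404
outer loop
vertex 0.556 1.794 -2.083
vertex -1.71 0.975 -1.227
vertex -0.698 1.887 -2.825
endloop
endfacet
facet normal -0.859 0.063 -0.508
outer loop
vertex -0.698 1.887 -2.825
vertex -1.996 2.466 -0.557
vertex -0.984 3.378 -2.155
endloop
endfacet
facet normal 0.482 0.434 -0.761
outer loop
vertex -0.984 3.378 -2.155
vertex 0.556 1.794 -2.083
vertex -0.698 1.887 -2.825
endloop
endfacet
facet normal -0.482 -0.434 0.761
outer loop
vertex -1.71 0.975 -1.227
vertex -0.742 2.373 0.185
vertex -1.996 2.466 -0.557
endloop
endfacet
facet normal 0.172 -0.899 -0.404
outer loop
vertex -0.456 0.882 -0.485
vertex -1.71 0.975 -1.227
vertex 0.556 1.794 -2.083
endloop
endfacet
facet normal -0.482 -0.434 0.761
outer loop
vertex -0.456 0.882 -0.485
vertex -0.742 2.373 0.185
vertex -1.71 0.975 -1.227
endloop
endfacet
facet normal -0.172 0.899 0.404
outer loop
vertex -1.996 2.466 -0.557
vertex -0.742 2.373 0.185
vertex -0.984 3.378 -2.155
endloop
endfacet
facet normal 0.482 0.434 -0.761
outer loop
vertex 0.27 3.285 -1.413
vertex 0.556 1.794 -2.083
vertex -0.984 3.378 -2.155
endloop
endfacet
facet normal -0.172 0.899 0.404
outer loop
vertex -0.984 3.378 -2.155
vertex -0.742 2.373 0.185
vertex 0.27 3.285 -1.413
endloop
endfacet
facet normal 0.859 -0.063 0.508
outer loop
vertex 0.27 3.285 -1.413
vertex -0.456 0.882 -0.485
vertex 0.556 1.794 -2.083
endloop
endfacet
facet normal 0.859 -0.063 0.508
outer loop
vertex -0.742 2.373 0.185
vertex -0.456 0.882 -0.485
vertex 0.27 3.285 -1.413
endloop
endfacet
facet normal -0.528 -0.400 -0.749
outer loop
vertex -0.834 -3.417 1.322
vertex -0.575 -2.108 0.439
vertex -0.067 -3.797 0.984
endloop
endfacet
facet normal -0.162 -0.818 0.552
outer loop
vertex 1.075 -2.932 2.601
vertex -0.834 -3.417 1.322
vertex -0.067 -3.797 0.984
endloop
endfacet
facet normal -0.528 -0.400 -0.749
outer loop
vertex -0.067 -3.797 0.984
vertex -0.575 -2.108 0.439
vertex 0.192 -2.488 0.101
endloop
endfacet
facet normal 0.833 -0.413 -0.368
outer loop
vertex 0.192 -2.488 0.101
vertex 1.075 -2.932 2.601
vertex -0.067 -3.797 0.984
endloop
endfacet
facet normal -0.833 0.413 0.368
outer loop
vertex -0.834 -3.417 1.322
vertex 0.567 -1.243 2.056
vertex -0.575 -2.108 0.439
endloop
endfacet
facet normal -0.162 -0.818 0.552
outer loop
vertex 0.308 -2.552 2.939
vertex -0.834 -3.417 1.322
vertex 1.075 -2.932 2.601
endloop
endfacet
facet normal -0.833 0.413 0.368
outer loop
vertex 0.308 -2.552 2.939
vertex 0.567 -1.243 2.056
vertex -0.834 -3.417 1.322
endloop
endfacet
facet normal 0.162 0.818 -0.552
outer loop
vertex -0.575 -2.108 0.439
vertex 0.567 -1.243 2.056
vertex 0.192 -2.488 0.101
endloop
endfacet
facet normal 0.833 -0.413 -0.368
outer loop
vertex 1.334 -1.623 1.718
vertex 1.075 -2.932 2.601
vertex 0.192 -2.488 0.101
endloop
endfacet
facet normal 0.162 0.818 -0.552
outer loop
vertex 0.192 -2.488 0.101
vertex 0.567 -1.243 2.056
vertex 1.334 -1.623 1.718
endloop
endfacet
facet normal 0.528 0.400 0.749
outer loop
vertex 1.334 -1.623 1.718
vertex 0.308 -2.552 2.939
vertex 1.075 -2.932 2.601
endloop
endfacet
facet normal 0.528 0.400 0.749
outer loop
vertex 0.567 -1.243 2.056
vertex 0.308 -2.552 2.939
vertex 1.334 -1.623 1.718
endloop
endfacet

endsolid


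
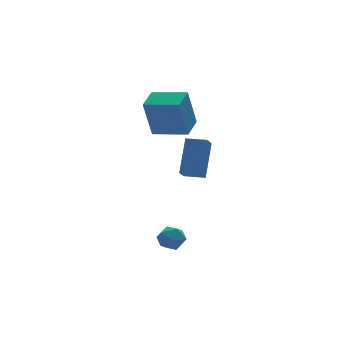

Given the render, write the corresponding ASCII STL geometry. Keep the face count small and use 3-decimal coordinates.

solid 
facet normal -0.233 0.965 0.120
outer loop
vertex -0.091 -0.404 -3.109
vertex -0.755 -0.583 -2.958
vertex -0.278 -0.532 -2.442
endloop
endfacet
facet normal 0.449 0.846 0.288
outer loop
vertex -0.091 -0.404 -3.109
vertex -0.278 -0.532 -2.442
vertex 0.336 -0.774 -2.688
endloop
endfacet
facet normal 0.772 0.569 -0.283
outer loop
vertex -0.091 -0.404 -3.109
vertex 0.336 -0.774 -2.688
vertex 0.239 -0.975 -3.356
endloop
endfacet
facet normal 0.290 0.516 -0.806
outer loop
vertex -0.091 -0.404 -3.109
vertex 0.239 -0.975 -3.356
vertex -0.435 -0.857 -3.523
endloop
endfacet
facet normal -0.332 0.761 -0.557
outer loop
vertex -0.091 -0.404 -3.109
vertex -0.435 -0.857 -3.523
vertex -0.755 -0.583 -2.958
endloop
endfacet
facet normal 0.465 0.357 0.810
outer loop
vertex 0.336 -0.774 -2.688
vertex -0.278 -0.532 -2.442
vertex -0.065 -1.183 -2.277
endloop
endfacet
facet normal -0.639 0.551 0.537
outer loop
vertex -0.278 -0.532 -2.442
vertex -0.755 -0.583 -2.958
vertex -0.739 -1.065 -2.444
endloop
endfacet
facet normal -0.799 0.221 -0.560
outer loop
vertex -0.755 -0.583 -2.958
vertex -0.435 -0.857 -3.523
vertex -0.836 -1.266 -3.112
endloop
endfacet
facet normal 0.208 -0.176 -0.962
outer loop
vertex -0.435 -0.857 -3.523
vertex 0.239 -0.975 -3.356
vertex -0.222 -1.508 -3.358
endloop
endfacet
facet normal 0.989 -0.091 -0.116
outer loop
vertex 0.239 -0.975 -3.356
vertex 0.336 -0.774 -2.688
vertex 0.255 -1.457 -2.842
endloop
endfacet
facet normal -0.290 -0.516 0.806
outer loop
vertex -0.409 -1.636 -2.691
vertex -0.065 -1.183 -2.277
vertex -0.739 -1.065 -2.444
endloop
endfacet
facet normal -0.772 -0.569 0.283
outer loop
vertex -0.409 -1.636 -2.691
vertex -0.739 -1.065 -2.444
vertex -0.836 -1.266 -3.112
endloop
endfacet
facet normal -0.449 -0.846 -0.288
outer loop
vertex -0.409 -1.636 -2.691
vertex -0.836 -1.266 -3.112
vertex -0.222 -1.508 -3.358
endloop
endfacet
facet normal 0.233 -0.965 -0.120
outer loop
vertex -0.409 -1.636 -2.691
vertex -0.222 -1.508 -3.358
vertex 0.255 -1.457 -2.842
endloop
endfacet
facet normal 0.332 -0.761 0.557
outer loop
vertex -0.409 -1.636 -2.691
vertex 0.255 -1.457 -2.842
vertex -0.065 -1.183 -2.277
endloop
endfacet
facet normal -0.208 0.176 0.962
outer loop
vertex -0.739 -1.065 -2.444
vertex -0.065 -1.183 -2.277
vertex -0.278 -0.532 -2.442
endloop
endfacet
facet normal -0.989 0.091 0.116
outer loop
vertex -0.836 -1.266 -3.112
vertex -0.739 -1.065 -2.444
vertex -0.755 -0.583 -2.958
endloop
endfacet
facet normal -0.465 -0.357 -0.810
outer loop
vertex -0.222 -1.508 -3.358
vertex -0.836 -1.266 -3.112
vertex -0.435 -0.857 -3.523
endloop
endfacet
facet normal 0.639 -0.551 -0.537
outer loop
vertex 0.255 -1.457 -2.842
vertex -0.222 -1.508 -3.358
vertex 0.239 -0.975 -3.356
endloop
endfacet
facet normal 0.799 -0.221 0.560
outer loop
vertex -0.065 -1.183 -2.277
vertex 0.255 -1.457 -2.842
vertex 0.336 -0.774 -2.688
endloop
endfacet
facet normal -0.755 0.642 -0.137
outer loop
vertex 0.04 3.219 3.209
vertex 0.803 4.173 3.474
vertex 0.521 3.37 1.274
endloop
endfacet
facet normal -0.610 -0.764 -0.211
outer loop
vertex 1.797 2.287 1.506
vertex 0.04 3.219 3.209
vertex 0.521 3.37 1.274
endloop
endfacet
facet normal -0.755 0.641 -0.137
outer loop
vertex 0.521 3.37 1.274
vertex 0.803 4.173 3.474
vertex 1.284 4.325 1.538
endloop
endfacet
facet normal 0.240 0.076 -0.968
outer loop
vertex 1.284 4.325 1.538
vertex 1.797 2.287 1.506
vertex 0.521 3.37 1.274
endloop
endfacet
facet normal -0.241 -0.076 0.968
outer loop
vertex 0.04 3.219 3.209
vertex 2.079 3.09 3.706
vertex 0.803 4.173 3.474
endloop
endfacet
facet normal -0.610 -0.764 -0.212
outer loop
vertex 1.316 2.135 3.442
vertex 0.04 3.219 3.209
vertex 1.797 2.287 1.506
endloop
endfacet
facet normal -0.241 -0.075 0.968
outer loop
vertex 1.316 2.135 3.442
vertex 2.079 3.09 3.706
vertex 0.04 3.219 3.209
endloop
endfacet
facet normal 0.610 0.764 0.211
outer loop
vertex 0.803 4.173 3.474
vertex 2.079 3.09 3.706
vertex 1.284 4.325 1.538
endloop
endfacet
facet normal 0.241 0.076 -0.968
outer loop
vertex 2.56 3.241 1.771
vertex 1.797 2.287 1.506
vertex 1.284 4.325 1.538
endloop
endfacet
facet normal 0.610 0.764 0.211
outer loop
vertex 1.284 4.325 1.538
vertex 2.079 3.09 3.706
vertex 2.56 3.241 1.771
endloop
endfacet
facet normal 0.755 -0.642 0.137
outer loop
vertex 2.56 3.241 1.771
vertex 1.316 2.135 3.442
vertex 1.797 2.287 1.506
endloop
endfacet
facet normal 0.755 -0.641 0.138
outer loop
vertex 2.079 3.09 3.706
vertex 1.316 2.135 3.442
vertex 2.56 3.241 1.771
endloop
endfacet
facet normal -0.806 0.591 -0.025
outer loop
vertex 0.075 -1.092 0.974
vertex 0.708 -0.163 2.493
vertex 0.494 -0.542 0.463
endloop
endfacet
facet normal -0.335 -0.492 -0.804
outer loop
vertex 1.252 -1.097 0.487
vertex 0.075 -1.092 0.974
vertex 0.494 -0.542 0.463
endloop
endfacet
facet normal -0.806 0.591 -0.025
outer loop
vertex 0.494 -0.542 0.463
vertex 0.708 -0.163 2.493
vertex 1.127 0.387 1.982
endloop
endfacet
facet normal 0.487 0.640 -0.594
outer loop
vertex 1.127 0.387 1.982
vertex 1.252 -1.097 0.487
vertex 0.494 -0.542 0.463
endloop
endfacet
facet normal -0.487 -0.640 0.594
outer loop
vertex 0.075 -1.092 0.974
vertex 1.466 -0.718 2.517
vertex 0.708 -0.163 2.493
endloop
endfacet
facet normal -0.335 -0.492 -0.804
outer loop
vertex 0.833 -1.647 0.998
vertex 0.075 -1.092 0.974
vertex 1.252 -1.097 0.487
endloop
endfacet
facet normal -0.487 -0.640 0.594
outer loop
vertex 0.833 -1.647 0.998
vertex 1.466 -0.718 2.517
vertex 0.075 -1.092 0.974
endloop
endfacet
facet normal 0.335 0.492 0.804
outer loop
vertex 0.708 -0.163 2.493
vertex 1.466 -0.718 2.517
vertex 1.127 0.387 1.982
endloop
endfacet
facet normal 0.487 0.640 -0.594
outer loop
vertex 1.885 -0.168 2.006
vertex 1.252 -1.097 0.487
vertex 1.127 0.387 1.982
endloop
endfacet
facet normal 0.335 0.492 0.804
outer loop
vertex 1.127 0.387 1.982
vertex 1.466 -0.718 2.517
vertex 1.885 -0.168 2.006
endloop
endfacet
facet normal 0.806 -0.591 0.025
outer loop
vertex 1.885 -0.168 2.006
vertex 0.833 -1.647 0.998
vertex 1.252 -1.097 0.487
endloop
endfacet
facet normal 0.806 -0.591 0.025
outer loop
vertex 1.466 -0.718 2.517
vertex 0.833 -1.647 0.998
vertex 1.885 -0.168 2.006
endloop
endfacet

endsolid


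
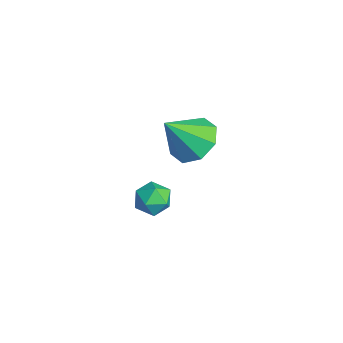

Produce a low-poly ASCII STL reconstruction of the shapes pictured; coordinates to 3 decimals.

solid 
facet normal -0.039 0.624 -0.780
outer loop
vertex 3.025 3.086 -0.403
vertex 2.405 3.713 0.13
vertex 3.425 3.626 0.009
endloop
endfacet
facet normal 0.777 -0.626 0.067
outer loop
vertex 3.025 3.086 -0.403
vertex 3.425 3.626 0.009
vertex 2.475 2.607 1.51
endloop
endfacet
facet normal -0.039 0.624 -0.780
outer loop
vertex 3.425 3.626 0.009
vertex 2.405 3.713 0.13
vertex 3.227 4.217 0.492
endloop
endfacet
facet normal 0.870 -0.102 0.482
outer loop
vertex 3.425 3.626 0.009
vertex 3.227 4.217 0.492
vertex 2.475 2.607 1.51
endloop
endfacet
facet normal -0.040 0.625 -0.780
outer loop
vertex 3.227 4.217 0.492
vertex 2.405 3.713 0.13
vertex 2.548 4.512 0.763
endloop
endfacet
facet normal 0.465 0.308 0.830
outer loop
vertex 3.227 4.217 0.492
vertex 2.548 4.512 0.763
vertex 2.475 2.607 1.51
endloop
endfacet
facet normal -0.039 0.625 -0.780
outer loop
vertex 2.548 4.512 0.763
vertex 2.405 3.713 0.13
vertex 1.786 4.34 0.663
endloop
endfacet
facet normal -0.202 0.364 0.909
outer loop
vertex 2.548 4.512 0.763
vertex 1.786 4.34 0.663
vertex 2.475 2.607 1.51
endloop
endfacet
facet normal -0.039 0.624 -0.780
outer loop
vertex 1.786 4.34 0.663
vertex 2.405 3.713 0.13
vertex 1.386 3.799 0.25
endloop
endfacet
facet normal -0.740 0.034 0.672
outer loop
vertex 1.786 4.34 0.663
vertex 1.386 3.799 0.25
vertex 2.475 2.607 1.51
endloop
endfacet
facet normal -0.039 0.625 -0.780
outer loop
vertex 1.386 3.799 0.25
vertex 2.405 3.713 0.13
vertex 1.584 3.209 -0.233
endloop
endfacet
facet normal -0.833 -0.490 0.257
outer loop
vertex 1.386 3.799 0.25
vertex 1.584 3.209 -0.233
vertex 2.475 2.607 1.51
endloop
endfacet
facet normal -0.039 0.625 -0.780
outer loop
vertex 1.584 3.209 -0.233
vertex 2.405 3.713 0.13
vertex 2.262 2.913 -0.504
endloop
endfacet
facet normal -0.429 -0.899 -0.091
outer loop
vertex 1.584 3.209 -0.233
vertex 2.262 2.913 -0.504
vertex 2.475 2.607 1.51
endloop
endfacet
facet normal -0.038 0.625 -0.780
outer loop
vertex 2.262 2.913 -0.504
vertex 2.405 3.713 0.13
vertex 3.025 3.086 -0.403
endloop
endfacet
facet normal 0.239 -0.956 -0.171
outer loop
vertex 2.262 2.913 -0.504
vertex 3.025 3.086 -0.403
vertex 2.475 2.607 1.51
endloop
endfacet
facet normal -0.633 0.733 0.250
outer loop
vertex 1.018 2.956 -3.94
vertex 0.952 2.655 -3.225
vertex 1.504 3.183 -3.375
endloop
endfacet
facet normal -0.165 0.956 -0.242
outer loop
vertex 1.018 2.956 -3.94
vertex 1.504 3.183 -3.375
vertex 1.776 3.048 -4.092
endloop
endfacet
facet normal -0.228 0.533 -0.814
outer loop
vertex 1.018 2.956 -3.94
vertex 1.776 3.048 -4.092
vertex 1.392 2.438 -4.384
endloop
endfacet
facet normal -0.735 0.049 -0.677
outer loop
vertex 1.018 2.956 -3.94
vertex 1.392 2.438 -4.384
vertex 0.883 2.195 -3.849
endloop
endfacet
facet normal -0.985 0.173 -0.018
outer loop
vertex 1.018 2.956 -3.94
vertex 0.883 2.195 -3.849
vertex 0.952 2.655 -3.225
endloop
endfacet
facet normal 0.492 0.870 0.023
outer loop
vertex 1.776 3.048 -4.092
vertex 1.504 3.183 -3.375
vertex 2.177 2.805 -3.471
endloop
endfacet
facet normal -0.264 0.509 0.819
outer loop
vertex 1.504 3.183 -3.375
vertex 0.952 2.655 -3.225
vertex 1.668 2.562 -2.936
endloop
endfacet
facet normal -0.834 -0.396 0.384
outer loop
vertex 0.952 2.655 -3.225
vertex 0.883 2.195 -3.849
vertex 1.284 1.952 -3.228
endloop
endfacet
facet normal -0.431 -0.594 -0.679
outer loop
vertex 0.883 2.195 -3.849
vertex 1.392 2.438 -4.384
vertex 1.556 1.817 -3.945
endloop
endfacet
facet normal 0.388 0.187 -0.902
outer loop
vertex 1.392 2.438 -4.384
vertex 1.776 3.048 -4.092
vertex 2.108 2.345 -4.095
endloop
endfacet
facet normal 0.735 -0.049 0.677
outer loop
vertex 2.042 2.044 -3.38
vertex 2.177 2.805 -3.471
vertex 1.668 2.562 -2.936
endloop
endfacet
facet normal 0.228 -0.533 0.814
outer loop
vertex 2.042 2.044 -3.38
vertex 1.668 2.562 -2.936
vertex 1.284 1.952 -3.228
endloop
endfacet
facet normal 0.165 -0.956 0.242
outer loop
vertex 2.042 2.044 -3.38
vertex 1.284 1.952 -3.228
vertex 1.556 1.817 -3.945
endloop
endfacet
facet normal 0.633 -0.733 -0.250
outer loop
vertex 2.042 2.044 -3.38
vertex 1.556 1.817 -3.945
vertex 2.108 2.345 -4.095
endloop
endfacet
facet normal 0.985 -0.173 0.018
outer loop
vertex 2.042 2.044 -3.38
vertex 2.108 2.345 -4.095
vertex 2.177 2.805 -3.471
endloop
endfacet
facet normal 0.431 0.594 0.679
outer loop
vertex 1.668 2.562 -2.936
vertex 2.177 2.805 -3.471
vertex 1.504 3.183 -3.375
endloop
endfacet
facet normal -0.388 -0.187 0.902
outer loop
vertex 1.284 1.952 -3.228
vertex 1.668 2.562 -2.936
vertex 0.952 2.655 -3.225
endloop
endfacet
facet normal -0.492 -0.870 -0.023
outer loop
vertex 1.556 1.817 -3.945
vertex 1.284 1.952 -3.228
vertex 0.883 2.195 -3.849
endloop
endfacet
facet normal 0.264 -0.509 -0.819
outer loop
vertex 2.108 2.345 -4.095
vertex 1.556 1.817 -3.945
vertex 1.392 2.438 -4.384
endloop
endfacet
facet normal 0.834 0.396 -0.384
outer loop
vertex 2.177 2.805 -3.471
vertex 2.108 2.345 -4.095
vertex 1.776 3.048 -4.092
endloop
endfacet

endsolid


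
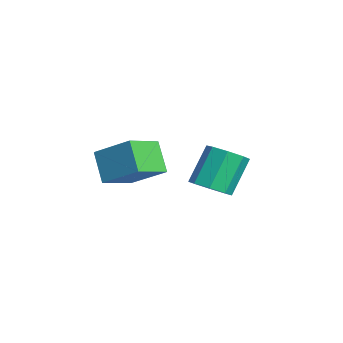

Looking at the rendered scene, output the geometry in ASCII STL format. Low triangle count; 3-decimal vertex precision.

solid 
facet normal 0.357 -0.471 -0.807
outer loop
vertex 1.414 3.085 0.67
vertex 0.611 2.7 0.54
vertex 1.002 3.463 0.267
endloop
endfacet
facet normal 0.718 0.691 -0.086
outer loop
vertex 1.414 3.085 0.67
vertex 1.002 3.463 0.267
vertex 0.732 3.985 2.21
endloop
endfacet
facet normal 0.719 0.690 -0.086
outer loop
vertex 0.732 3.985 2.21
vertex 1.002 3.463 0.267
vertex 0.321 4.363 1.807
endloop
endfacet
facet normal -0.357 0.472 0.806
outer loop
vertex 0.732 3.985 2.21
vertex 0.321 4.363 1.807
vertex -0.071 3.6 2.08
endloop
endfacet
facet normal 0.357 -0.471 -0.807
outer loop
vertex 1.002 3.463 0.267
vertex 0.611 2.7 0.54
vertex 0.361 3.394 0.024
endloop
endfacet
facet normal 0.085 0.876 -0.474
outer loop
vertex 1.002 3.463 0.267
vertex 0.361 3.394 0.024
vertex 0.321 4.363 1.807
endloop
endfacet
facet normal 0.085 0.876 -0.474
outer loop
vertex 0.321 4.363 1.807
vertex 0.361 3.394 0.024
vertex -0.32 4.294 1.564
endloop
endfacet
facet normal -0.357 0.472 0.806
outer loop
vertex 0.321 4.363 1.807
vertex -0.32 4.294 1.564
vertex -0.071 3.6 2.08
endloop
endfacet
facet normal 0.357 -0.471 -0.807
outer loop
vertex 0.361 3.394 0.024
vertex 0.611 2.7 0.54
vertex -0.133 2.918 0.083
endloop
endfacet
facet normal -0.598 0.548 -0.585
outer loop
vertex 0.361 3.394 0.024
vertex -0.133 2.918 0.083
vertex -0.32 4.294 1.564
endloop
endfacet
facet normal -0.597 0.549 -0.585
outer loop
vertex -0.32 4.294 1.564
vertex -0.133 2.918 0.083
vertex -0.815 3.819 1.623
endloop
endfacet
facet normal -0.357 0.472 0.806
outer loop
vertex -0.32 4.294 1.564
vertex -0.815 3.819 1.623
vertex -0.071 3.6 2.08
endloop
endfacet
facet normal 0.357 -0.472 -0.806
outer loop
vertex -0.133 2.918 0.083
vertex 0.611 2.7 0.54
vertex -0.192 2.315 0.41
endloop
endfacet
facet normal -0.930 -0.100 -0.353
outer loop
vertex -0.133 2.918 0.083
vertex -0.192 2.315 0.41
vertex -0.815 3.819 1.623
endloop
endfacet
facet normal -0.930 -0.100 -0.353
outer loop
vertex -0.815 3.819 1.623
vertex -0.192 2.315 0.41
vertex -0.874 3.215 1.95
endloop
endfacet
facet normal -0.357 0.471 0.807
outer loop
vertex -0.815 3.819 1.623
vertex -0.874 3.215 1.95
vertex -0.071 3.6 2.08
endloop
endfacet
facet normal 0.357 -0.472 -0.806
outer loop
vertex -0.192 2.315 0.41
vertex 0.611 2.7 0.54
vertex 0.219 1.937 0.813
endloop
endfacet
facet normal -0.718 -0.690 0.085
outer loop
vertex -0.192 2.315 0.41
vertex 0.219 1.937 0.813
vertex -0.874 3.215 1.95
endloop
endfacet
facet normal -0.718 -0.691 0.086
outer loop
vertex -0.874 3.215 1.95
vertex 0.219 1.937 0.813
vertex -0.462 2.837 2.353
endloop
endfacet
facet normal -0.357 0.471 0.807
outer loop
vertex -0.874 3.215 1.95
vertex -0.462 2.837 2.353
vertex -0.071 3.6 2.08
endloop
endfacet
facet normal 0.357 -0.472 -0.806
outer loop
vertex 0.219 1.937 0.813
vertex 0.611 2.7 0.54
vertex 0.86 2.006 1.056
endloop
endfacet
facet normal -0.085 -0.876 0.474
outer loop
vertex 0.219 1.937 0.813
vertex 0.86 2.006 1.056
vertex -0.462 2.837 2.353
endloop
endfacet
facet normal -0.085 -0.876 0.474
outer loop
vertex -0.462 2.837 2.353
vertex 0.86 2.006 1.056
vertex 0.179 2.906 2.596
endloop
endfacet
facet normal -0.357 0.471 0.807
outer loop
vertex -0.462 2.837 2.353
vertex 0.179 2.906 2.596
vertex -0.071 3.6 2.08
endloop
endfacet
facet normal 0.357 -0.472 -0.806
outer loop
vertex 0.86 2.006 1.056
vertex 0.611 2.7 0.54
vertex 1.355 2.481 0.997
endloop
endfacet
facet normal 0.597 -0.549 0.585
outer loop
vertex 0.86 2.006 1.056
vertex 1.355 2.481 0.997
vertex 0.179 2.906 2.596
endloop
endfacet
facet normal 0.598 -0.548 0.585
outer loop
vertex 0.179 2.906 2.596
vertex 1.355 2.481 0.997
vertex 0.673 3.382 2.537
endloop
endfacet
facet normal -0.357 0.471 0.807
outer loop
vertex 0.179 2.906 2.596
vertex 0.673 3.382 2.537
vertex -0.071 3.6 2.08
endloop
endfacet
facet normal 0.357 -0.471 -0.807
outer loop
vertex 1.355 2.481 0.997
vertex 0.611 2.7 0.54
vertex 1.414 3.085 0.67
endloop
endfacet
facet normal 0.930 0.100 0.353
outer loop
vertex 1.355 2.481 0.997
vertex 1.414 3.085 0.67
vertex 0.673 3.382 2.537
endloop
endfacet
facet normal 0.930 0.101 0.353
outer loop
vertex 0.673 3.382 2.537
vertex 1.414 3.085 0.67
vertex 0.732 3.985 2.21
endloop
endfacet
facet normal -0.357 0.472 0.806
outer loop
vertex 0.673 3.382 2.537
vertex 0.732 3.985 2.21
vertex -0.071 3.6 2.08
endloop
endfacet
facet normal -0.656 -0.065 0.752
outer loop
vertex 1.346 -1.973 3.51
vertex 2.36 -0.839 4.492
vertex 0.516 -0.698 2.896
endloop
endfacet
facet normal -0.560 -0.626 -0.543
outer loop
vertex 1.5 -0.601 1.768
vertex 1.346 -1.973 3.51
vertex 0.516 -0.698 2.896
endloop
endfacet
facet normal -0.656 -0.065 0.752
outer loop
vertex 0.516 -0.698 2.896
vertex 2.36 -0.839 4.492
vertex 1.53 0.435 3.878
endloop
endfacet
facet normal -0.506 0.777 -0.374
outer loop
vertex 1.53 0.435 3.878
vertex 1.5 -0.601 1.768
vertex 0.516 -0.698 2.896
endloop
endfacet
facet normal 0.506 -0.777 0.375
outer loop
vertex 1.346 -1.973 3.51
vertex 3.344 -0.742 3.364
vertex 2.36 -0.839 4.492
endloop
endfacet
facet normal -0.560 -0.626 -0.543
outer loop
vertex 2.33 -1.875 2.382
vertex 1.346 -1.973 3.51
vertex 1.5 -0.601 1.768
endloop
endfacet
facet normal 0.506 -0.777 0.374
outer loop
vertex 2.33 -1.875 2.382
vertex 3.344 -0.742 3.364
vertex 1.346 -1.973 3.51
endloop
endfacet
facet normal 0.560 0.626 0.542
outer loop
vertex 2.36 -0.839 4.492
vertex 3.344 -0.742 3.364
vertex 1.53 0.435 3.878
endloop
endfacet
facet normal -0.506 0.777 -0.374
outer loop
vertex 2.514 0.533 2.75
vertex 1.5 -0.601 1.768
vertex 1.53 0.435 3.878
endloop
endfacet
facet normal 0.560 0.626 0.543
outer loop
vertex 1.53 0.435 3.878
vertex 3.344 -0.742 3.364
vertex 2.514 0.533 2.75
endloop
endfacet
facet normal 0.656 0.065 -0.752
outer loop
vertex 2.514 0.533 2.75
vertex 2.33 -1.875 2.382
vertex 1.5 -0.601 1.768
endloop
endfacet
facet normal 0.656 0.065 -0.752
outer loop
vertex 3.344 -0.742 3.364
vertex 2.33 -1.875 2.382
vertex 2.514 0.533 2.75
endloop
endfacet

endsolid


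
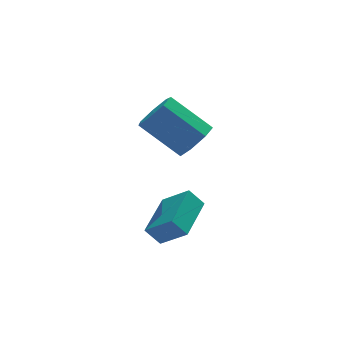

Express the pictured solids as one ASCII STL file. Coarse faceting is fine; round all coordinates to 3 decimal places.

solid 
facet normal 0.616 -0.482 -0.623
outer loop
vertex -1.192 2.001 1.362
vertex -1.816 2.023 0.728
vertex -1.177 2.618 0.899
endloop
endfacet
facet normal 0.788 0.357 0.502
outer loop
vertex -1.192 2.001 1.362
vertex -1.177 2.618 0.899
vertex -2.46 2.994 2.646
endloop
endfacet
facet normal 0.788 0.357 0.502
outer loop
vertex -2.46 2.994 2.646
vertex -1.177 2.618 0.899
vertex -2.445 3.612 2.182
endloop
endfacet
facet normal -0.615 0.483 0.623
outer loop
vertex -2.46 2.994 2.646
vertex -2.445 3.612 2.182
vertex -3.084 3.017 2.012
endloop
endfacet
facet normal 0.616 -0.482 -0.623
outer loop
vertex -1.177 2.618 0.899
vertex -1.816 2.023 0.728
vertex -1.643 2.788 0.307
endloop
endfacet
facet normal 0.507 0.848 -0.156
outer loop
vertex -1.177 2.618 0.899
vertex -1.643 2.788 0.307
vertex -2.445 3.612 2.182
endloop
endfacet
facet normal 0.507 0.848 -0.156
outer loop
vertex -2.445 3.612 2.182
vertex -1.643 2.788 0.307
vertex -2.911 3.782 1.591
endloop
endfacet
facet normal -0.615 0.482 0.624
outer loop
vertex -2.445 3.612 2.182
vertex -2.911 3.782 1.591
vertex -3.084 3.017 2.012
endloop
endfacet
facet normal 0.616 -0.482 -0.623
outer loop
vertex -1.643 2.788 0.307
vertex -1.816 2.023 0.728
vertex -2.239 2.381 0.032
endloop
endfacet
facet normal -0.157 0.700 -0.697
outer loop
vertex -1.643 2.788 0.307
vertex -2.239 2.381 0.032
vertex -2.911 3.782 1.591
endloop
endfacet
facet normal -0.156 0.700 -0.697
outer loop
vertex -2.911 3.782 1.591
vertex -2.239 2.381 0.032
vertex -3.508 3.375 1.316
endloop
endfacet
facet normal -0.616 0.482 0.623
outer loop
vertex -2.911 3.782 1.591
vertex -3.508 3.375 1.316
vertex -3.084 3.017 2.012
endloop
endfacet
facet normal 0.615 -0.483 -0.623
outer loop
vertex -2.239 2.381 0.032
vertex -1.816 2.023 0.728
vertex -2.517 1.705 0.282
endloop
endfacet
facet normal -0.701 0.025 -0.712
outer loop
vertex -2.239 2.381 0.032
vertex -2.517 1.705 0.282
vertex -3.508 3.375 1.316
endloop
endfacet
facet normal -0.701 0.025 -0.712
outer loop
vertex -3.508 3.375 1.316
vertex -2.517 1.705 0.282
vertex -3.785 2.699 1.565
endloop
endfacet
facet normal -0.616 0.482 0.623
outer loop
vertex -3.508 3.375 1.316
vertex -3.785 2.699 1.565
vertex -3.084 3.017 2.012
endloop
endfacet
facet normal 0.615 -0.482 -0.623
outer loop
vertex -2.517 1.705 0.282
vertex -1.816 2.023 0.728
vertex -2.267 1.268 0.867
endloop
endfacet
facet normal -0.719 -0.668 -0.192
outer loop
vertex -2.517 1.705 0.282
vertex -2.267 1.268 0.867
vertex -3.785 2.699 1.565
endloop
endfacet
facet normal -0.718 -0.669 -0.192
outer loop
vertex -3.785 2.699 1.565
vertex -2.267 1.268 0.867
vertex -3.535 2.262 2.151
endloop
endfacet
facet normal -0.616 0.483 0.623
outer loop
vertex -3.785 2.699 1.565
vertex -3.535 2.262 2.151
vertex -3.084 3.017 2.012
endloop
endfacet
facet normal 0.616 -0.483 -0.623
outer loop
vertex -2.267 1.268 0.867
vertex -1.816 2.023 0.728
vertex -1.677 1.4 1.348
endloop
endfacet
facet normal -0.194 -0.859 0.474
outer loop
vertex -2.267 1.268 0.867
vertex -1.677 1.4 1.348
vertex -3.535 2.262 2.151
endloop
endfacet
facet normal -0.194 -0.859 0.474
outer loop
vertex -3.535 2.262 2.151
vertex -1.677 1.4 1.348
vertex -2.945 2.394 2.632
endloop
endfacet
facet normal -0.616 0.483 0.623
outer loop
vertex -3.535 2.262 2.151
vertex -2.945 2.394 2.632
vertex -3.084 3.017 2.012
endloop
endfacet
facet normal 0.616 -0.482 -0.623
outer loop
vertex -1.677 1.4 1.348
vertex -1.816 2.023 0.728
vertex -1.192 2.001 1.362
endloop
endfacet
facet normal 0.476 -0.402 0.782
outer loop
vertex -1.677 1.4 1.348
vertex -1.192 2.001 1.362
vertex -2.945 2.394 2.632
endloop
endfacet
facet normal 0.476 -0.403 0.782
outer loop
vertex -2.945 2.394 2.632
vertex -1.192 2.001 1.362
vertex -2.46 2.994 2.646
endloop
endfacet
facet normal -0.615 0.483 0.623
outer loop
vertex -2.945 2.394 2.632
vertex -2.46 2.994 2.646
vertex -3.084 3.017 2.012
endloop
endfacet
facet normal -0.558 0.558 -0.614
outer loop
vertex -4.776 -1.211 -1.291
vertex -3.645 0.312 -0.935
vertex -4.277 -1.43 -1.943
endloop
endfacet
facet normal -0.586 -0.789 -0.184
outer loop
vertex -3.535 -2.172 -1.125
vertex -4.776 -1.211 -1.291
vertex -4.277 -1.43 -1.943
endloop
endfacet
facet normal -0.557 0.558 -0.615
outer loop
vertex -4.277 -1.43 -1.943
vertex -3.645 0.312 -0.935
vertex -3.145 0.093 -1.587
endloop
endfacet
facet normal 0.588 -0.258 -0.767
outer loop
vertex -3.145 0.093 -1.587
vertex -3.535 -2.172 -1.125
vertex -4.277 -1.43 -1.943
endloop
endfacet
facet normal -0.588 0.257 0.767
outer loop
vertex -4.776 -1.211 -1.291
vertex -2.903 -0.43 -0.117
vertex -3.645 0.312 -0.935
endloop
endfacet
facet normal -0.586 -0.789 -0.185
outer loop
vertex -4.035 -1.953 -0.473
vertex -4.776 -1.211 -1.291
vertex -3.535 -2.172 -1.125
endloop
endfacet
facet normal -0.588 0.258 0.767
outer loop
vertex -4.035 -1.953 -0.473
vertex -2.903 -0.43 -0.117
vertex -4.776 -1.211 -1.291
endloop
endfacet
facet normal 0.586 0.789 0.184
outer loop
vertex -3.645 0.312 -0.935
vertex -2.903 -0.43 -0.117
vertex -3.145 0.093 -1.587
endloop
endfacet
facet normal 0.588 -0.258 -0.767
outer loop
vertex -2.404 -0.649 -0.769
vertex -3.535 -2.172 -1.125
vertex -3.145 0.093 -1.587
endloop
endfacet
facet normal 0.587 0.789 0.184
outer loop
vertex -3.145 0.093 -1.587
vertex -2.903 -0.43 -0.117
vertex -2.404 -0.649 -0.769
endloop
endfacet
facet normal 0.558 -0.558 0.615
outer loop
vertex -2.404 -0.649 -0.769
vertex -4.035 -1.953 -0.473
vertex -3.535 -2.172 -1.125
endloop
endfacet
facet normal 0.558 -0.558 0.614
outer loop
vertex -2.903 -0.43 -0.117
vertex -4.035 -1.953 -0.473
vertex -2.404 -0.649 -0.769
endloop
endfacet

endsolid


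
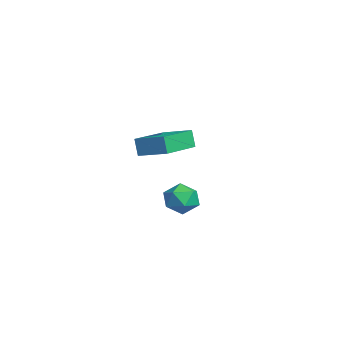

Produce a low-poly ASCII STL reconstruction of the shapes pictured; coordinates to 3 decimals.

solid 
facet normal -0.090 0.588 0.804
outer loop
vertex 1.23 1.123 0.819
vertex 1.227 0.461 1.303
vertex 1.936 0.828 1.114
endloop
endfacet
facet normal 0.266 0.921 0.284
outer loop
vertex 1.23 1.123 0.819
vertex 1.936 0.828 1.114
vertex 1.891 1.081 0.335
endloop
endfacet
facet normal -0.154 0.944 -0.292
outer loop
vertex 1.23 1.123 0.819
vertex 1.891 1.081 0.335
vertex 1.154 0.87 0.042
endloop
endfacet
facet normal -0.770 0.625 -0.128
outer loop
vertex 1.23 1.123 0.819
vertex 1.154 0.87 0.042
vertex 0.744 0.487 0.64
endloop
endfacet
facet normal -0.732 0.405 0.549
outer loop
vertex 1.23 1.123 0.819
vertex 0.744 0.487 0.64
vertex 1.227 0.461 1.303
endloop
endfacet
facet normal 0.840 0.528 0.123
outer loop
vertex 1.891 1.081 0.335
vertex 1.936 0.828 1.114
vertex 2.296 0.393 0.52
endloop
endfacet
facet normal 0.263 -0.011 0.965
outer loop
vertex 1.936 0.828 1.114
vertex 1.227 0.461 1.303
vertex 1.886 0.01 1.118
endloop
endfacet
facet normal -0.775 -0.308 0.552
outer loop
vertex 1.227 0.461 1.303
vertex 0.744 0.487 0.64
vertex 1.149 -0.201 0.825
endloop
endfacet
facet normal -0.838 0.049 -0.543
outer loop
vertex 0.744 0.487 0.64
vertex 1.154 0.87 0.042
vertex 1.104 0.052 0.046
endloop
endfacet
facet normal 0.160 0.565 -0.809
outer loop
vertex 1.154 0.87 0.042
vertex 1.891 1.081 0.335
vertex 1.813 0.419 -0.143
endloop
endfacet
facet normal 0.770 -0.625 0.128
outer loop
vertex 1.81 -0.243 0.341
vertex 2.296 0.393 0.52
vertex 1.886 0.01 1.118
endloop
endfacet
facet normal 0.154 -0.944 0.292
outer loop
vertex 1.81 -0.243 0.341
vertex 1.886 0.01 1.118
vertex 1.149 -0.201 0.825
endloop
endfacet
facet normal -0.266 -0.921 -0.284
outer loop
vertex 1.81 -0.243 0.341
vertex 1.149 -0.201 0.825
vertex 1.104 0.052 0.046
endloop
endfacet
facet normal 0.090 -0.588 -0.804
outer loop
vertex 1.81 -0.243 0.341
vertex 1.104 0.052 0.046
vertex 1.813 0.419 -0.143
endloop
endfacet
facet normal 0.732 -0.405 -0.549
outer loop
vertex 1.81 -0.243 0.341
vertex 1.813 0.419 -0.143
vertex 2.296 0.393 0.52
endloop
endfacet
facet normal 0.838 -0.049 0.543
outer loop
vertex 1.886 0.01 1.118
vertex 2.296 0.393 0.52
vertex 1.936 0.828 1.114
endloop
endfacet
facet normal -0.160 -0.565 0.809
outer loop
vertex 1.149 -0.201 0.825
vertex 1.886 0.01 1.118
vertex 1.227 0.461 1.303
endloop
endfacet
facet normal -0.840 -0.528 -0.123
outer loop
vertex 1.104 0.052 0.046
vertex 1.149 -0.201 0.825
vertex 0.744 0.487 0.64
endloop
endfacet
facet normal -0.263 0.011 -0.965
outer loop
vertex 1.813 0.419 -0.143
vertex 1.104 0.052 0.046
vertex 1.154 0.87 0.042
endloop
endfacet
facet normal 0.775 0.308 -0.552
outer loop
vertex 2.296 0.393 0.52
vertex 1.813 0.419 -0.143
vertex 1.891 1.081 0.335
endloop
endfacet
facet normal -0.653 -0.705 -0.276
outer loop
vertex -2.964 -0.497 2.225
vertex -4.495 1.048 1.898
vertex -2.692 -0.411 1.361
endloop
endfacet
facet normal 0.696 -0.703 0.149
outer loop
vertex -1.745 0.612 1.762
vertex -2.964 -0.497 2.225
vertex -2.692 -0.411 1.361
endloop
endfacet
facet normal -0.653 -0.705 -0.277
outer loop
vertex -2.692 -0.411 1.361
vertex -4.495 1.048 1.898
vertex -4.223 1.135 1.034
endloop
endfacet
facet normal 0.299 0.095 -0.949
outer loop
vertex -4.223 1.135 1.034
vertex -1.745 0.612 1.762
vertex -2.692 -0.411 1.361
endloop
endfacet
facet normal -0.299 -0.095 0.949
outer loop
vertex -2.964 -0.497 2.225
vertex -3.548 2.071 2.299
vertex -4.495 1.048 1.898
endloop
endfacet
facet normal 0.696 -0.703 0.148
outer loop
vertex -2.017 0.525 2.626
vertex -2.964 -0.497 2.225
vertex -1.745 0.612 1.762
endloop
endfacet
facet normal -0.299 -0.095 0.949
outer loop
vertex -2.017 0.525 2.626
vertex -3.548 2.071 2.299
vertex -2.964 -0.497 2.225
endloop
endfacet
facet normal -0.696 0.702 -0.148
outer loop
vertex -4.495 1.048 1.898
vertex -3.548 2.071 2.299
vertex -4.223 1.135 1.034
endloop
endfacet
facet normal 0.299 0.095 -0.949
outer loop
vertex -3.276 2.157 1.435
vertex -1.745 0.612 1.762
vertex -4.223 1.135 1.034
endloop
endfacet
facet normal -0.695 0.703 -0.149
outer loop
vertex -4.223 1.135 1.034
vertex -3.548 2.071 2.299
vertex -3.276 2.157 1.435
endloop
endfacet
facet normal 0.653 0.705 0.277
outer loop
vertex -3.276 2.157 1.435
vertex -2.017 0.525 2.626
vertex -1.745 0.612 1.762
endloop
endfacet
facet normal 0.653 0.705 0.276
outer loop
vertex -3.548 2.071 2.299
vertex -2.017 0.525 2.626
vertex -3.276 2.157 1.435
endloop
endfacet

endsolid


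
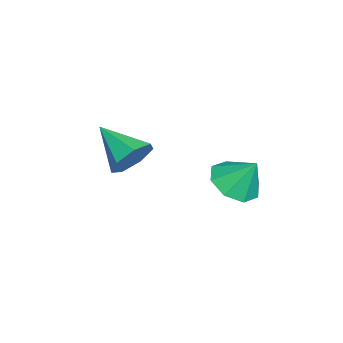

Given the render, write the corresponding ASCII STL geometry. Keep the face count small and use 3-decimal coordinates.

solid 
facet normal 0.519 0.716 -0.467
outer loop
vertex -1.291 -1.094 0.814
vertex -1.816 -1.251 -0.011
vertex -2.008 -0.627 0.733
endloop
endfacet
facet normal -0.044 0.105 0.994
outer loop
vertex -1.291 -1.094 0.814
vertex -2.008 -0.627 0.733
vertex -2.844 -2.669 0.911
endloop
endfacet
facet normal 0.519 0.716 -0.467
outer loop
vertex -2.008 -0.627 0.733
vertex -1.816 -1.251 -0.011
vertex -2.58 -0.63 0.092
endloop
endfacet
facet normal -0.702 0.342 0.625
outer loop
vertex -2.008 -0.627 0.733
vertex -2.58 -0.63 0.092
vertex -2.844 -2.669 0.911
endloop
endfacet
facet normal 0.519 0.716 -0.466
outer loop
vertex -2.58 -0.63 0.092
vertex -1.816 -1.251 -0.011
vertex -2.577 -1.1 -0.627
endloop
endfacet
facet normal -0.992 0.100 -0.070
outer loop
vertex -2.58 -0.63 0.092
vertex -2.577 -1.1 -0.627
vertex -2.844 -2.669 0.911
endloop
endfacet
facet normal 0.519 0.716 -0.466
outer loop
vertex -2.577 -1.1 -0.627
vertex -1.816 -1.251 -0.011
vertex -2.0 -1.684 -0.882
endloop
endfacet
facet normal -0.696 -0.439 -0.569
outer loop
vertex -2.577 -1.1 -0.627
vertex -2.0 -1.684 -0.882
vertex -2.844 -2.669 0.911
endloop
endfacet
facet normal 0.519 0.717 -0.466
outer loop
vertex -2.0 -1.684 -0.882
vertex -1.816 -1.251 -0.011
vertex -1.285 -1.942 -0.482
endloop
endfacet
facet normal -0.037 -0.868 -0.494
outer loop
vertex -2.0 -1.684 -0.882
vertex -1.285 -1.942 -0.482
vertex -2.844 -2.669 0.911
endloop
endfacet
facet normal 0.519 0.717 -0.466
outer loop
vertex -1.285 -1.942 -0.482
vertex -1.816 -1.251 -0.011
vertex -0.97 -1.679 0.273
endloop
endfacet
facet normal 0.491 -0.866 0.097
outer loop
vertex -1.285 -1.942 -0.482
vertex -0.97 -1.679 0.273
vertex -2.844 -2.669 0.911
endloop
endfacet
facet normal 0.519 0.716 -0.467
outer loop
vertex -0.97 -1.679 0.273
vertex -1.816 -1.251 -0.011
vertex -1.291 -1.094 0.814
endloop
endfacet
facet normal 0.487 -0.434 0.758
outer loop
vertex -0.97 -1.679 0.273
vertex -1.291 -1.094 0.814
vertex -2.844 -2.669 0.911
endloop
endfacet
facet normal -0.160 -0.543 -0.824
outer loop
vertex -0.54 2.252 -0.731
vertex -1.589 2.505 -0.694
vertex -0.714 2.942 -1.152
endloop
endfacet
facet normal 0.890 0.379 0.253
outer loop
vertex -0.54 2.252 -0.731
vertex -0.714 2.942 -1.152
vertex -1.351 3.315 0.534
endloop
endfacet
facet normal -0.161 -0.543 -0.825
outer loop
vertex -0.714 2.942 -1.152
vertex -1.589 2.505 -0.694
vertex -1.4 3.376 -1.304
endloop
endfacet
facet normal 0.532 0.846 0.014
outer loop
vertex -0.714 2.942 -1.152
vertex -1.4 3.376 -1.304
vertex -1.351 3.315 0.534
endloop
endfacet
facet normal -0.159 -0.543 -0.825
outer loop
vertex -1.4 3.376 -1.304
vertex -1.589 2.505 -0.694
vertex -2.197 3.3 -1.1
endloop
endfacet
facet normal -0.086 0.996 0.035
outer loop
vertex -1.4 3.376 -1.304
vertex -2.197 3.3 -1.1
vertex -1.351 3.315 0.534
endloop
endfacet
facet normal -0.161 -0.544 -0.824
outer loop
vertex -2.197 3.3 -1.1
vertex -1.589 2.505 -0.694
vertex -2.638 2.759 -0.657
endloop
endfacet
facet normal -0.601 0.739 0.304
outer loop
vertex -2.197 3.3 -1.1
vertex -2.638 2.759 -0.657
vertex -1.351 3.315 0.534
endloop
endfacet
facet normal -0.160 -0.542 -0.825
outer loop
vertex -2.638 2.759 -0.657
vertex -1.589 2.505 -0.694
vertex -2.465 2.069 -0.237
endloop
endfacet
facet normal -0.712 0.226 0.664
outer loop
vertex -2.638 2.759 -0.657
vertex -2.465 2.069 -0.237
vertex -1.351 3.315 0.534
endloop
endfacet
facet normal -0.160 -0.543 -0.824
outer loop
vertex -2.465 2.069 -0.237
vertex -1.589 2.505 -0.694
vertex -1.778 1.635 -0.084
endloop
endfacet
facet normal -0.354 -0.242 0.903
outer loop
vertex -2.465 2.069 -0.237
vertex -1.778 1.635 -0.084
vertex -1.351 3.315 0.534
endloop
endfacet
facet normal -0.159 -0.543 -0.824
outer loop
vertex -1.778 1.635 -0.084
vertex -1.589 2.505 -0.694
vertex -0.981 1.711 -0.288
endloop
endfacet
facet normal 0.263 -0.391 0.882
outer loop
vertex -1.778 1.635 -0.084
vertex -0.981 1.711 -0.288
vertex -1.351 3.315 0.534
endloop
endfacet
facet normal -0.160 -0.544 -0.824
outer loop
vertex -0.981 1.711 -0.288
vertex -1.589 2.505 -0.694
vertex -0.54 2.252 -0.731
endloop
endfacet
facet normal 0.779 -0.134 0.612
outer loop
vertex -0.981 1.711 -0.288
vertex -0.54 2.252 -0.731
vertex -1.351 3.315 0.534
endloop
endfacet

endsolid
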